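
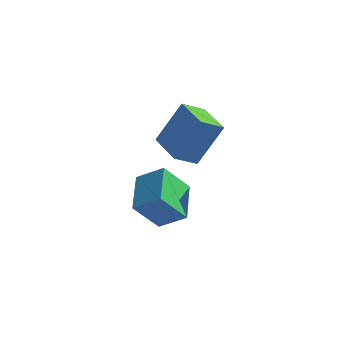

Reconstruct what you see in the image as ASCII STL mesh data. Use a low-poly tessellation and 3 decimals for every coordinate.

solid 
facet normal -0.843 -0.206 -0.496
outer loop
vertex 1.101 2.656 0.357
vertex 1.482 3.52 -0.649
vertex 1.847 1.438 -0.406
endloop
endfacet
facet normal -0.276 -0.626 0.729
outer loop
vertex 2.758 1.66 0.129
vertex 1.101 2.656 0.357
vertex 1.847 1.438 -0.406
endloop
endfacet
facet normal -0.844 -0.206 -0.496
outer loop
vertex 1.847 1.438 -0.406
vertex 1.482 3.52 -0.649
vertex 2.228 2.302 -1.413
endloop
endfacet
facet normal 0.460 -0.752 -0.471
outer loop
vertex 2.228 2.302 -1.413
vertex 2.758 1.66 0.129
vertex 1.847 1.438 -0.406
endloop
endfacet
facet normal -0.460 0.752 0.472
outer loop
vertex 1.101 2.656 0.357
vertex 2.393 3.742 -0.114
vertex 1.482 3.52 -0.649
endloop
endfacet
facet normal -0.276 -0.626 0.729
outer loop
vertex 2.012 2.878 0.893
vertex 1.101 2.656 0.357
vertex 2.758 1.66 0.129
endloop
endfacet
facet normal -0.461 0.752 0.471
outer loop
vertex 2.012 2.878 0.893
vertex 2.393 3.742 -0.114
vertex 1.101 2.656 0.357
endloop
endfacet
facet normal 0.276 0.626 -0.729
outer loop
vertex 1.482 3.52 -0.649
vertex 2.393 3.742 -0.114
vertex 2.228 2.302 -1.413
endloop
endfacet
facet normal 0.461 -0.752 -0.471
outer loop
vertex 3.139 2.524 -0.877
vertex 2.758 1.66 0.129
vertex 2.228 2.302 -1.413
endloop
endfacet
facet normal 0.276 0.626 -0.729
outer loop
vertex 2.228 2.302 -1.413
vertex 2.393 3.742 -0.114
vertex 3.139 2.524 -0.877
endloop
endfacet
facet normal 0.844 0.206 0.496
outer loop
vertex 3.139 2.524 -0.877
vertex 2.012 2.878 0.893
vertex 2.758 1.66 0.129
endloop
endfacet
facet normal 0.844 0.206 0.496
outer loop
vertex 2.393 3.742 -0.114
vertex 2.012 2.878 0.893
vertex 3.139 2.524 -0.877
endloop
endfacet
facet normal -0.832 0.514 0.208
outer loop
vertex 2.668 2.906 3.761
vertex 3.023 3.632 3.388
vertex 2.005 2.449 2.241
endloop
endfacet
facet normal -0.399 -0.816 0.419
outer loop
vertex 3.237 1.688 1.932
vertex 2.668 2.906 3.761
vertex 2.005 2.449 2.241
endloop
endfacet
facet normal -0.832 0.514 0.208
outer loop
vertex 2.005 2.449 2.241
vertex 3.023 3.632 3.388
vertex 2.36 3.175 1.868
endloop
endfacet
facet normal -0.386 -0.265 -0.884
outer loop
vertex 2.36 3.175 1.868
vertex 3.237 1.688 1.932
vertex 2.005 2.449 2.241
endloop
endfacet
facet normal 0.386 0.265 0.884
outer loop
vertex 2.668 2.906 3.761
vertex 4.255 2.871 3.079
vertex 3.023 3.632 3.388
endloop
endfacet
facet normal -0.399 -0.816 0.419
outer loop
vertex 3.9 2.145 3.452
vertex 2.668 2.906 3.761
vertex 3.237 1.688 1.932
endloop
endfacet
facet normal 0.386 0.265 0.884
outer loop
vertex 3.9 2.145 3.452
vertex 4.255 2.871 3.079
vertex 2.668 2.906 3.761
endloop
endfacet
facet normal 0.399 0.816 -0.419
outer loop
vertex 3.023 3.632 3.388
vertex 4.255 2.871 3.079
vertex 2.36 3.175 1.868
endloop
endfacet
facet normal -0.386 -0.265 -0.884
outer loop
vertex 3.592 2.414 1.559
vertex 3.237 1.688 1.932
vertex 2.36 3.175 1.868
endloop
endfacet
facet normal 0.399 0.816 -0.419
outer loop
vertex 2.36 3.175 1.868
vertex 4.255 2.871 3.079
vertex 3.592 2.414 1.559
endloop
endfacet
facet normal 0.832 -0.514 -0.208
outer loop
vertex 3.592 2.414 1.559
vertex 3.9 2.145 3.452
vertex 3.237 1.688 1.932
endloop
endfacet
facet normal 0.832 -0.514 -0.208
outer loop
vertex 4.255 2.871 3.079
vertex 3.9 2.145 3.452
vertex 3.592 2.414 1.559
endloop
endfacet

endsolid


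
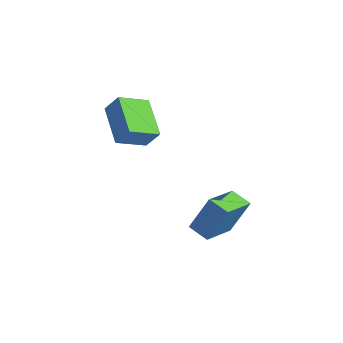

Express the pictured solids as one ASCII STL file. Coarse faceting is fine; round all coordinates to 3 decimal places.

solid 
facet normal -0.823 0.257 0.506
outer loop
vertex -2.661 -1.834 1.84
vertex -2.555 -0.402 1.284
vertex -3.298 -2.13 0.955
endloop
endfacet
facet normal -0.069 -0.930 0.361
outer loop
vertex -1.545 -2.678 -0.124
vertex -2.661 -1.834 1.84
vertex -3.298 -2.13 0.955
endloop
endfacet
facet normal -0.823 0.257 0.506
outer loop
vertex -3.298 -2.13 0.955
vertex -2.555 -0.402 1.284
vertex -3.192 -0.698 0.399
endloop
endfacet
facet normal -0.564 -0.262 -0.783
outer loop
vertex -3.192 -0.698 0.399
vertex -1.545 -2.678 -0.124
vertex -3.298 -2.13 0.955
endloop
endfacet
facet normal 0.564 0.262 0.783
outer loop
vertex -2.661 -1.834 1.84
vertex -0.802 -0.95 0.205
vertex -2.555 -0.402 1.284
endloop
endfacet
facet normal -0.069 -0.930 0.361
outer loop
vertex -0.908 -2.382 0.761
vertex -2.661 -1.834 1.84
vertex -1.545 -2.678 -0.124
endloop
endfacet
facet normal 0.564 0.262 0.783
outer loop
vertex -0.908 -2.382 0.761
vertex -0.802 -0.95 0.205
vertex -2.661 -1.834 1.84
endloop
endfacet
facet normal 0.069 0.930 -0.361
outer loop
vertex -2.555 -0.402 1.284
vertex -0.802 -0.95 0.205
vertex -3.192 -0.698 0.399
endloop
endfacet
facet normal -0.564 -0.262 -0.783
outer loop
vertex -1.439 -1.246 -0.68
vertex -1.545 -2.678 -0.124
vertex -3.192 -0.698 0.399
endloop
endfacet
facet normal 0.069 0.930 -0.361
outer loop
vertex -3.192 -0.698 0.399
vertex -0.802 -0.95 0.205
vertex -1.439 -1.246 -0.68
endloop
endfacet
facet normal 0.823 -0.257 -0.506
outer loop
vertex -1.439 -1.246 -0.68
vertex -0.908 -2.382 0.761
vertex -1.545 -2.678 -0.124
endloop
endfacet
facet normal 0.823 -0.257 -0.506
outer loop
vertex -0.802 -0.95 0.205
vertex -0.908 -2.382 0.761
vertex -1.439 -1.246 -0.68
endloop
endfacet
facet normal -0.883 -0.279 0.377
outer loop
vertex 1.801 -0.232 -2.654
vertex 1.125 1.393 -3.033
vertex 1.257 -0.864 -4.395
endloop
endfacet
facet normal 0.376 -0.903 0.210
outer loop
vertex 2.175 -0.573 -4.787
vertex 1.801 -0.232 -2.654
vertex 1.257 -0.864 -4.395
endloop
endfacet
facet normal -0.883 -0.279 0.378
outer loop
vertex 1.257 -0.864 -4.395
vertex 1.125 1.393 -3.033
vertex 0.581 0.761 -4.773
endloop
endfacet
facet normal -0.282 -0.327 -0.902
outer loop
vertex 0.581 0.761 -4.773
vertex 2.175 -0.573 -4.787
vertex 1.257 -0.864 -4.395
endloop
endfacet
facet normal 0.281 0.327 0.902
outer loop
vertex 1.801 -0.232 -2.654
vertex 2.043 1.684 -3.425
vertex 1.125 1.393 -3.033
endloop
endfacet
facet normal 0.376 -0.902 0.210
outer loop
vertex 2.719 0.059 -3.047
vertex 1.801 -0.232 -2.654
vertex 2.175 -0.573 -4.787
endloop
endfacet
facet normal 0.282 0.327 0.902
outer loop
vertex 2.719 0.059 -3.047
vertex 2.043 1.684 -3.425
vertex 1.801 -0.232 -2.654
endloop
endfacet
facet normal -0.376 0.902 -0.210
outer loop
vertex 1.125 1.393 -3.033
vertex 2.043 1.684 -3.425
vertex 0.581 0.761 -4.773
endloop
endfacet
facet normal -0.282 -0.328 -0.902
outer loop
vertex 1.499 1.052 -5.166
vertex 2.175 -0.573 -4.787
vertex 0.581 0.761 -4.773
endloop
endfacet
facet normal -0.376 0.902 -0.210
outer loop
vertex 0.581 0.761 -4.773
vertex 2.043 1.684 -3.425
vertex 1.499 1.052 -5.166
endloop
endfacet
facet normal 0.883 0.279 -0.377
outer loop
vertex 1.499 1.052 -5.166
vertex 2.719 0.059 -3.047
vertex 2.175 -0.573 -4.787
endloop
endfacet
facet normal 0.883 0.280 -0.377
outer loop
vertex 2.043 1.684 -3.425
vertex 2.719 0.059 -3.047
vertex 1.499 1.052 -5.166
endloop
endfacet

endsolid


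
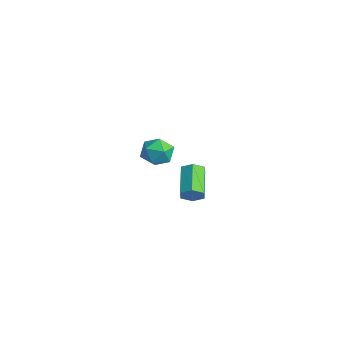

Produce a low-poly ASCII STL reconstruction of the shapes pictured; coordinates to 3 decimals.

solid 
facet normal 0.777 -0.447 -0.443
outer loop
vertex 0.255 1.96 -3.575
vertex -0.164 1.54 -3.886
vertex 0.004 2.12 -4.176
endloop
endfacet
facet normal 0.506 0.862 0.018
outer loop
vertex 0.255 1.96 -3.575
vertex 0.004 2.12 -4.176
vertex -1.137 2.76 -2.782
endloop
endfacet
facet normal 0.506 0.862 0.019
outer loop
vertex -1.137 2.76 -2.782
vertex 0.004 2.12 -4.176
vertex -1.387 2.92 -3.383
endloop
endfacet
facet normal -0.777 0.447 0.442
outer loop
vertex -1.137 2.76 -2.782
vertex -1.387 2.92 -3.383
vertex -1.556 2.34 -3.094
endloop
endfacet
facet normal 0.777 -0.447 -0.443
outer loop
vertex 0.004 2.12 -4.176
vertex -0.164 1.54 -3.886
vertex -0.415 1.7 -4.487
endloop
endfacet
facet normal -0.070 0.638 -0.767
outer loop
vertex 0.004 2.12 -4.176
vertex -0.415 1.7 -4.487
vertex -1.387 2.92 -3.383
endloop
endfacet
facet normal -0.070 0.638 -0.767
outer loop
vertex -1.387 2.92 -3.383
vertex -0.415 1.7 -4.487
vertex -1.806 2.5 -3.694
endloop
endfacet
facet normal -0.777 0.447 0.443
outer loop
vertex -1.387 2.92 -3.383
vertex -1.806 2.5 -3.694
vertex -1.556 2.34 -3.094
endloop
endfacet
facet normal 0.777 -0.446 -0.443
outer loop
vertex -0.415 1.7 -4.487
vertex -0.164 1.54 -3.886
vertex -0.583 1.12 -4.198
endloop
endfacet
facet normal -0.577 -0.224 -0.785
outer loop
vertex -0.415 1.7 -4.487
vertex -0.583 1.12 -4.198
vertex -1.806 2.5 -3.694
endloop
endfacet
facet normal -0.576 -0.224 -0.786
outer loop
vertex -1.806 2.5 -3.694
vertex -0.583 1.12 -4.198
vertex -1.975 1.92 -3.405
endloop
endfacet
facet normal -0.777 0.447 0.443
outer loop
vertex -1.806 2.5 -3.694
vertex -1.975 1.92 -3.405
vertex -1.556 2.34 -3.094
endloop
endfacet
facet normal 0.777 -0.447 -0.442
outer loop
vertex -0.583 1.12 -4.198
vertex -0.164 1.54 -3.886
vertex -0.333 0.96 -3.597
endloop
endfacet
facet normal -0.506 -0.862 -0.019
outer loop
vertex -0.583 1.12 -4.198
vertex -0.333 0.96 -3.597
vertex -1.975 1.92 -3.405
endloop
endfacet
facet normal -0.506 -0.862 -0.018
outer loop
vertex -1.975 1.92 -3.405
vertex -0.333 0.96 -3.597
vertex -1.724 1.76 -2.804
endloop
endfacet
facet normal -0.777 0.447 0.443
outer loop
vertex -1.975 1.92 -3.405
vertex -1.724 1.76 -2.804
vertex -1.556 2.34 -3.094
endloop
endfacet
facet normal 0.777 -0.447 -0.443
outer loop
vertex -0.333 0.96 -3.597
vertex -0.164 1.54 -3.886
vertex 0.086 1.38 -3.286
endloop
endfacet
facet normal 0.070 -0.638 0.767
outer loop
vertex -0.333 0.96 -3.597
vertex 0.086 1.38 -3.286
vertex -1.724 1.76 -2.804
endloop
endfacet
facet normal 0.070 -0.638 0.767
outer loop
vertex -1.724 1.76 -2.804
vertex 0.086 1.38 -3.286
vertex -1.305 2.18 -2.493
endloop
endfacet
facet normal -0.777 0.447 0.443
outer loop
vertex -1.724 1.76 -2.804
vertex -1.305 2.18 -2.493
vertex -1.556 2.34 -3.094
endloop
endfacet
facet normal 0.777 -0.447 -0.443
outer loop
vertex 0.086 1.38 -3.286
vertex -0.164 1.54 -3.886
vertex 0.255 1.96 -3.575
endloop
endfacet
facet normal 0.577 0.224 0.786
outer loop
vertex 0.086 1.38 -3.286
vertex 0.255 1.96 -3.575
vertex -1.305 2.18 -2.493
endloop
endfacet
facet normal 0.577 0.224 0.786
outer loop
vertex -1.305 2.18 -2.493
vertex 0.255 1.96 -3.575
vertex -1.137 2.76 -2.782
endloop
endfacet
facet normal -0.777 0.446 0.443
outer loop
vertex -1.305 2.18 -2.493
vertex -1.137 2.76 -2.782
vertex -1.556 2.34 -3.094
endloop
endfacet
facet normal 0.481 0.442 0.757
outer loop
vertex 3.713 -1.502 2.818
vertex 3.396 -2.08 3.357
vertex 4.14 -2.224 2.968
endloop
endfacet
facet normal 0.838 0.526 0.145
outer loop
vertex 3.713 -1.502 2.818
vertex 4.14 -2.224 2.968
vertex 4.085 -1.918 2.174
endloop
endfacet
facet normal 0.407 0.856 -0.318
outer loop
vertex 3.713 -1.502 2.818
vertex 4.085 -1.918 2.174
vertex 3.308 -1.586 2.073
endloop
endfacet
facet normal -0.216 0.976 0.008
outer loop
vertex 3.713 -1.502 2.818
vertex 3.308 -1.586 2.073
vertex 2.882 -1.686 2.804
endloop
endfacet
facet normal -0.171 0.720 0.672
outer loop
vertex 3.713 -1.502 2.818
vertex 2.882 -1.686 2.804
vertex 3.396 -2.08 3.357
endloop
endfacet
facet normal 0.986 -0.122 -0.115
outer loop
vertex 4.085 -1.918 2.174
vertex 4.14 -2.224 2.968
vertex 3.998 -2.754 2.316
endloop
endfacet
facet normal 0.408 -0.258 0.876
outer loop
vertex 4.14 -2.224 2.968
vertex 3.396 -2.08 3.357
vertex 3.572 -2.854 3.047
endloop
endfacet
facet normal -0.647 0.193 0.738
outer loop
vertex 3.396 -2.08 3.357
vertex 2.882 -1.686 2.804
vertex 2.795 -2.522 2.946
endloop
endfacet
facet normal -0.720 0.607 -0.337
outer loop
vertex 2.882 -1.686 2.804
vertex 3.308 -1.586 2.073
vertex 2.74 -2.216 2.152
endloop
endfacet
facet normal 0.288 0.412 -0.864
outer loop
vertex 3.308 -1.586 2.073
vertex 4.085 -1.918 2.174
vertex 3.484 -2.36 1.763
endloop
endfacet
facet normal 0.216 -0.976 -0.008
outer loop
vertex 3.167 -2.938 2.302
vertex 3.998 -2.754 2.316
vertex 3.572 -2.854 3.047
endloop
endfacet
facet normal -0.407 -0.856 0.318
outer loop
vertex 3.167 -2.938 2.302
vertex 3.572 -2.854 3.047
vertex 2.795 -2.522 2.946
endloop
endfacet
facet normal -0.838 -0.526 -0.145
outer loop
vertex 3.167 -2.938 2.302
vertex 2.795 -2.522 2.946
vertex 2.74 -2.216 2.152
endloop
endfacet
facet normal -0.481 -0.442 -0.757
outer loop
vertex 3.167 -2.938 2.302
vertex 2.74 -2.216 2.152
vertex 3.484 -2.36 1.763
endloop
endfacet
facet normal 0.171 -0.720 -0.672
outer loop
vertex 3.167 -2.938 2.302
vertex 3.484 -2.36 1.763
vertex 3.998 -2.754 2.316
endloop
endfacet
facet normal 0.720 -0.607 0.337
outer loop
vertex 3.572 -2.854 3.047
vertex 3.998 -2.754 2.316
vertex 4.14 -2.224 2.968
endloop
endfacet
facet normal -0.288 -0.412 0.864
outer loop
vertex 2.795 -2.522 2.946
vertex 3.572 -2.854 3.047
vertex 3.396 -2.08 3.357
endloop
endfacet
facet normal -0.986 0.122 0.115
outer loop
vertex 2.74 -2.216 2.152
vertex 2.795 -2.522 2.946
vertex 2.882 -1.686 2.804
endloop
endfacet
facet normal -0.408 0.258 -0.876
outer loop
vertex 3.484 -2.36 1.763
vertex 2.74 -2.216 2.152
vertex 3.308 -1.586 2.073
endloop
endfacet
facet normal 0.647 -0.193 -0.738
outer loop
vertex 3.998 -2.754 2.316
vertex 3.484 -2.36 1.763
vertex 4.085 -1.918 2.174
endloop
endfacet

endsolid


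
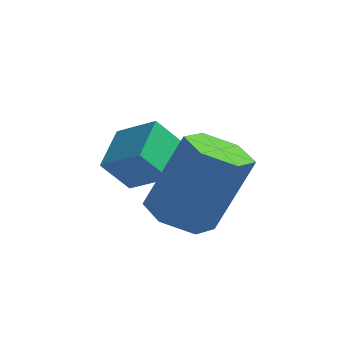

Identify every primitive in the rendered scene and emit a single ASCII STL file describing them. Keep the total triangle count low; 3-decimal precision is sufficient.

solid 
facet normal -0.345 -0.284 -0.895
outer loop
vertex 3.027 -3.02 -1.658
vertex 2.402 -3.125 -1.384
vertex 2.565 -2.507 -1.643
endloop
endfacet
facet normal 0.659 0.606 -0.446
outer loop
vertex 3.027 -3.02 -1.658
vertex 2.565 -2.507 -1.643
vertex 3.623 -2.53 -0.11
endloop
endfacet
facet normal 0.660 0.605 -0.446
outer loop
vertex 3.623 -2.53 -0.11
vertex 2.565 -2.507 -1.643
vertex 3.162 -2.016 -0.095
endloop
endfacet
facet normal 0.345 0.283 0.895
outer loop
vertex 3.623 -2.53 -0.11
vertex 3.162 -2.016 -0.095
vertex 2.998 -2.635 0.164
endloop
endfacet
facet normal -0.345 -0.284 -0.895
outer loop
vertex 2.565 -2.507 -1.643
vertex 2.402 -3.125 -1.384
vertex 1.941 -2.612 -1.369
endloop
endfacet
facet normal -0.249 0.947 -0.204
outer loop
vertex 2.565 -2.507 -1.643
vertex 1.941 -2.612 -1.369
vertex 3.162 -2.016 -0.095
endloop
endfacet
facet normal -0.250 0.947 -0.203
outer loop
vertex 3.162 -2.016 -0.095
vertex 1.941 -2.612 -1.369
vertex 2.537 -2.122 0.179
endloop
endfacet
facet normal 0.344 0.283 0.895
outer loop
vertex 3.162 -2.016 -0.095
vertex 2.537 -2.122 0.179
vertex 2.998 -2.635 0.164
endloop
endfacet
facet normal -0.345 -0.284 -0.895
outer loop
vertex 1.941 -2.612 -1.369
vertex 2.402 -3.125 -1.384
vertex 1.777 -3.23 -1.11
endloop
endfacet
facet normal -0.908 0.342 0.241
outer loop
vertex 1.941 -2.612 -1.369
vertex 1.777 -3.23 -1.11
vertex 2.537 -2.122 0.179
endloop
endfacet
facet normal -0.908 0.342 0.241
outer loop
vertex 2.537 -2.122 0.179
vertex 1.777 -3.23 -1.11
vertex 2.373 -2.74 0.438
endloop
endfacet
facet normal 0.345 0.284 0.895
outer loop
vertex 2.537 -2.122 0.179
vertex 2.373 -2.74 0.438
vertex 2.998 -2.635 0.164
endloop
endfacet
facet normal -0.345 -0.283 -0.895
outer loop
vertex 1.777 -3.23 -1.11
vertex 2.402 -3.125 -1.384
vertex 2.238 -3.744 -1.125
endloop
endfacet
facet normal -0.660 -0.605 0.446
outer loop
vertex 1.777 -3.23 -1.11
vertex 2.238 -3.744 -1.125
vertex 2.373 -2.74 0.438
endloop
endfacet
facet normal -0.658 -0.606 0.446
outer loop
vertex 2.373 -2.74 0.438
vertex 2.238 -3.744 -1.125
vertex 2.835 -3.253 0.423
endloop
endfacet
facet normal 0.345 0.284 0.895
outer loop
vertex 2.373 -2.74 0.438
vertex 2.835 -3.253 0.423
vertex 2.998 -2.635 0.164
endloop
endfacet
facet normal -0.344 -0.283 -0.895
outer loop
vertex 2.238 -3.744 -1.125
vertex 2.402 -3.125 -1.384
vertex 2.863 -3.638 -1.399
endloop
endfacet
facet normal 0.250 -0.947 0.204
outer loop
vertex 2.238 -3.744 -1.125
vertex 2.863 -3.638 -1.399
vertex 2.835 -3.253 0.423
endloop
endfacet
facet normal 0.249 -0.947 0.204
outer loop
vertex 2.835 -3.253 0.423
vertex 2.863 -3.638 -1.399
vertex 3.459 -3.148 0.149
endloop
endfacet
facet normal 0.345 0.284 0.895
outer loop
vertex 2.835 -3.253 0.423
vertex 3.459 -3.148 0.149
vertex 2.998 -2.635 0.164
endloop
endfacet
facet normal -0.345 -0.284 -0.895
outer loop
vertex 2.863 -3.638 -1.399
vertex 2.402 -3.125 -1.384
vertex 3.027 -3.02 -1.658
endloop
endfacet
facet normal 0.908 -0.342 -0.241
outer loop
vertex 2.863 -3.638 -1.399
vertex 3.027 -3.02 -1.658
vertex 3.459 -3.148 0.149
endloop
endfacet
facet normal 0.908 -0.342 -0.241
outer loop
vertex 3.459 -3.148 0.149
vertex 3.027 -3.02 -1.658
vertex 3.623 -2.53 -0.11
endloop
endfacet
facet normal 0.345 0.284 0.895
outer loop
vertex 3.459 -3.148 0.149
vertex 3.623 -2.53 -0.11
vertex 2.998 -2.635 0.164
endloop
endfacet
facet normal -0.820 0.171 -0.547
outer loop
vertex 0.652 -2.258 -0.963
vertex 0.649 -1.285 -0.654
vertex 1.139 -2.046 -1.627
endloop
endfacet
facet normal 0.003 -0.953 -0.302
outer loop
vertex 1.951 -2.215 -1.086
vertex 0.652 -2.258 -0.963
vertex 1.139 -2.046 -1.627
endloop
endfacet
facet normal -0.820 0.171 -0.547
outer loop
vertex 1.139 -2.046 -1.627
vertex 0.649 -1.285 -0.654
vertex 1.136 -1.073 -1.318
endloop
endfacet
facet normal 0.572 0.250 -0.781
outer loop
vertex 1.136 -1.073 -1.318
vertex 1.951 -2.215 -1.086
vertex 1.139 -2.046 -1.627
endloop
endfacet
facet normal -0.572 -0.250 0.781
outer loop
vertex 0.652 -2.258 -0.963
vertex 1.461 -1.454 -0.113
vertex 0.649 -1.285 -0.654
endloop
endfacet
facet normal 0.003 -0.953 -0.302
outer loop
vertex 1.464 -2.427 -0.422
vertex 0.652 -2.258 -0.963
vertex 1.951 -2.215 -1.086
endloop
endfacet
facet normal -0.572 -0.250 0.781
outer loop
vertex 1.464 -2.427 -0.422
vertex 1.461 -1.454 -0.113
vertex 0.652 -2.258 -0.963
endloop
endfacet
facet normal -0.003 0.953 0.302
outer loop
vertex 0.649 -1.285 -0.654
vertex 1.461 -1.454 -0.113
vertex 1.136 -1.073 -1.318
endloop
endfacet
facet normal 0.572 0.250 -0.781
outer loop
vertex 1.948 -1.242 -0.777
vertex 1.951 -2.215 -1.086
vertex 1.136 -1.073 -1.318
endloop
endfacet
facet normal -0.003 0.953 0.302
outer loop
vertex 1.136 -1.073 -1.318
vertex 1.461 -1.454 -0.113
vertex 1.948 -1.242 -0.777
endloop
endfacet
facet normal 0.820 -0.171 0.547
outer loop
vertex 1.948 -1.242 -0.777
vertex 1.464 -2.427 -0.422
vertex 1.951 -2.215 -1.086
endloop
endfacet
facet normal 0.820 -0.171 0.547
outer loop
vertex 1.461 -1.454 -0.113
vertex 1.464 -2.427 -0.422
vertex 1.948 -1.242 -0.777
endloop
endfacet

endsolid


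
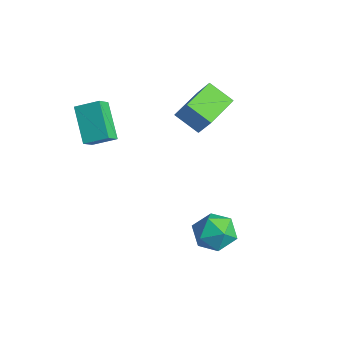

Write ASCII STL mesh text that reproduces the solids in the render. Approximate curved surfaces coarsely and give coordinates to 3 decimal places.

solid 
facet normal -0.343 0.309 0.887
outer loop
vertex 1.613 0.044 -0.561
vertex 2.384 -0.53 -0.063
vertex 2.573 0.497 -0.348
endloop
endfacet
facet normal -0.462 0.800 0.383
outer loop
vertex 1.613 0.044 -0.561
vertex 2.573 0.497 -0.348
vertex 2.09 0.674 -1.301
endloop
endfacet
facet normal -0.857 0.498 -0.128
outer loop
vertex 1.613 0.044 -0.561
vertex 2.09 0.674 -1.301
vertex 1.602 -0.244 -1.605
endloop
endfacet
facet normal -0.982 -0.179 0.060
outer loop
vertex 1.613 0.044 -0.561
vertex 1.602 -0.244 -1.605
vertex 1.784 -0.988 -0.839
endloop
endfacet
facet normal -0.664 -0.295 0.687
outer loop
vertex 1.613 0.044 -0.561
vertex 1.784 -0.988 -0.839
vertex 2.384 -0.53 -0.063
endloop
endfacet
facet normal 0.168 0.981 0.097
outer loop
vertex 2.09 0.674 -1.301
vertex 2.573 0.497 -0.348
vertex 3.156 0.488 -1.261
endloop
endfacet
facet normal 0.360 0.187 0.914
outer loop
vertex 2.573 0.497 -0.348
vertex 2.384 -0.53 -0.063
vertex 3.338 -0.256 -0.495
endloop
endfacet
facet normal -0.160 -0.791 0.591
outer loop
vertex 2.384 -0.53 -0.063
vertex 1.784 -0.988 -0.839
vertex 2.85 -1.174 -0.799
endloop
endfacet
facet normal -0.675 -0.603 -0.425
outer loop
vertex 1.784 -0.988 -0.839
vertex 1.602 -0.244 -1.605
vertex 2.367 -0.997 -1.752
endloop
endfacet
facet normal -0.472 0.493 -0.731
outer loop
vertex 1.602 -0.244 -1.605
vertex 2.09 0.674 -1.301
vertex 2.556 0.03 -2.037
endloop
endfacet
facet normal 0.982 0.179 -0.060
outer loop
vertex 3.327 -0.544 -1.539
vertex 3.156 0.488 -1.261
vertex 3.338 -0.256 -0.495
endloop
endfacet
facet normal 0.857 -0.498 0.128
outer loop
vertex 3.327 -0.544 -1.539
vertex 3.338 -0.256 -0.495
vertex 2.85 -1.174 -0.799
endloop
endfacet
facet normal 0.462 -0.800 -0.383
outer loop
vertex 3.327 -0.544 -1.539
vertex 2.85 -1.174 -0.799
vertex 2.367 -0.997 -1.752
endloop
endfacet
facet normal 0.343 -0.309 -0.887
outer loop
vertex 3.327 -0.544 -1.539
vertex 2.367 -0.997 -1.752
vertex 2.556 0.03 -2.037
endloop
endfacet
facet normal 0.664 0.295 -0.687
outer loop
vertex 3.327 -0.544 -1.539
vertex 2.556 0.03 -2.037
vertex 3.156 0.488 -1.261
endloop
endfacet
facet normal 0.675 0.603 0.425
outer loop
vertex 3.338 -0.256 -0.495
vertex 3.156 0.488 -1.261
vertex 2.573 0.497 -0.348
endloop
endfacet
facet normal 0.472 -0.493 0.731
outer loop
vertex 2.85 -1.174 -0.799
vertex 3.338 -0.256 -0.495
vertex 2.384 -0.53 -0.063
endloop
endfacet
facet normal -0.168 -0.981 -0.097
outer loop
vertex 2.367 -0.997 -1.752
vertex 2.85 -1.174 -0.799
vertex 1.784 -0.988 -0.839
endloop
endfacet
facet normal -0.360 -0.187 -0.914
outer loop
vertex 2.556 0.03 -2.037
vertex 2.367 -0.997 -1.752
vertex 1.602 -0.244 -1.605
endloop
endfacet
facet normal 0.160 0.791 -0.591
outer loop
vertex 3.156 0.488 -1.261
vertex 2.556 0.03 -2.037
vertex 2.09 0.674 -1.301
endloop
endfacet
facet normal -0.517 -0.755 -0.404
outer loop
vertex -3.273 -4.05 4.684
vertex -3.714 -3.416 4.064
vertex -1.812 -4.337 3.348
endloop
endfacet
facet normal 0.446 -0.640 0.625
outer loop
vertex -1.186 -3.424 3.836
vertex -3.273 -4.05 4.684
vertex -1.812 -4.337 3.348
endloop
endfacet
facet normal -0.517 -0.755 -0.403
outer loop
vertex -1.812 -4.337 3.348
vertex -3.714 -3.416 4.064
vertex -2.253 -3.704 2.729
endloop
endfacet
facet normal 0.730 -0.144 -0.668
outer loop
vertex -2.253 -3.704 2.729
vertex -1.186 -3.424 3.836
vertex -1.812 -4.337 3.348
endloop
endfacet
facet normal -0.731 0.144 0.667
outer loop
vertex -3.273 -4.05 4.684
vertex -3.088 -2.503 4.552
vertex -3.714 -3.416 4.064
endloop
endfacet
facet normal 0.446 -0.639 0.626
outer loop
vertex -2.647 -3.136 5.171
vertex -3.273 -4.05 4.684
vertex -1.186 -3.424 3.836
endloop
endfacet
facet normal -0.730 0.144 0.668
outer loop
vertex -2.647 -3.136 5.171
vertex -3.088 -2.503 4.552
vertex -3.273 -4.05 4.684
endloop
endfacet
facet normal -0.446 0.640 -0.626
outer loop
vertex -3.714 -3.416 4.064
vertex -3.088 -2.503 4.552
vertex -2.253 -3.704 2.729
endloop
endfacet
facet normal 0.730 -0.145 -0.667
outer loop
vertex -1.627 -2.79 3.216
vertex -1.186 -3.424 3.836
vertex -2.253 -3.704 2.729
endloop
endfacet
facet normal -0.447 0.639 -0.626
outer loop
vertex -2.253 -3.704 2.729
vertex -3.088 -2.503 4.552
vertex -1.627 -2.79 3.216
endloop
endfacet
facet normal 0.517 0.755 0.404
outer loop
vertex -1.627 -2.79 3.216
vertex -2.647 -3.136 5.171
vertex -1.186 -3.424 3.836
endloop
endfacet
facet normal 0.517 0.755 0.403
outer loop
vertex -3.088 -2.503 4.552
vertex -2.647 -3.136 5.171
vertex -1.627 -2.79 3.216
endloop
endfacet
facet normal -0.684 -0.476 0.553
outer loop
vertex -1.633 0.588 4.253
vertex -2.584 2.248 4.507
vertex -2.333 0.351 3.183
endloop
endfacet
facet normal 0.493 -0.860 -0.132
outer loop
vertex -1.356 1.032 2.393
vertex -1.633 0.588 4.253
vertex -2.333 0.351 3.183
endloop
endfacet
facet normal -0.683 -0.477 0.553
outer loop
vertex -2.333 0.351 3.183
vertex -2.584 2.248 4.507
vertex -3.284 2.01 3.438
endloop
endfacet
facet normal -0.538 -0.182 -0.823
outer loop
vertex -3.284 2.01 3.438
vertex -1.356 1.032 2.393
vertex -2.333 0.351 3.183
endloop
endfacet
facet normal 0.538 0.182 0.823
outer loop
vertex -1.633 0.588 4.253
vertex -1.607 2.929 3.717
vertex -2.584 2.248 4.507
endloop
endfacet
facet normal 0.493 -0.860 -0.132
outer loop
vertex -0.656 1.27 3.462
vertex -1.633 0.588 4.253
vertex -1.356 1.032 2.393
endloop
endfacet
facet normal 0.539 0.182 0.823
outer loop
vertex -0.656 1.27 3.462
vertex -1.607 2.929 3.717
vertex -1.633 0.588 4.253
endloop
endfacet
facet normal -0.493 0.860 0.131
outer loop
vertex -2.584 2.248 4.507
vertex -1.607 2.929 3.717
vertex -3.284 2.01 3.438
endloop
endfacet
facet normal -0.539 -0.183 -0.823
outer loop
vertex -2.307 2.692 2.647
vertex -1.356 1.032 2.393
vertex -3.284 2.01 3.438
endloop
endfacet
facet normal -0.493 0.860 0.132
outer loop
vertex -3.284 2.01 3.438
vertex -1.607 2.929 3.717
vertex -2.307 2.692 2.647
endloop
endfacet
facet normal 0.683 0.476 -0.553
outer loop
vertex -2.307 2.692 2.647
vertex -0.656 1.27 3.462
vertex -1.356 1.032 2.393
endloop
endfacet
facet normal 0.683 0.477 -0.553
outer loop
vertex -1.607 2.929 3.717
vertex -0.656 1.27 3.462
vertex -2.307 2.692 2.647
endloop
endfacet

endsolid


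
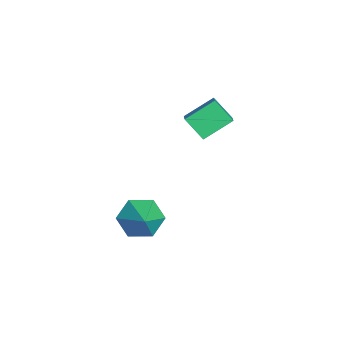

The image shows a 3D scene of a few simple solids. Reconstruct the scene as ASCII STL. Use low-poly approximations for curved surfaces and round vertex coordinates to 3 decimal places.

solid 
facet normal -0.411 -0.574 0.708
outer loop
vertex -1.694 2.024 -1.664
vertex -2.122 3.342 -0.845
vertex -2.4 2.041 -2.06
endloop
endfacet
facet normal 0.266 -0.819 -0.509
outer loop
vertex -1.858 2.798 -2.995
vertex -1.694 2.024 -1.664
vertex -2.4 2.041 -2.06
endloop
endfacet
facet normal -0.411 -0.574 0.709
outer loop
vertex -2.4 2.041 -2.06
vertex -2.122 3.342 -0.845
vertex -2.829 3.359 -1.241
endloop
endfacet
facet normal -0.872 0.020 -0.489
outer loop
vertex -2.829 3.359 -1.241
vertex -1.858 2.798 -2.995
vertex -2.4 2.041 -2.06
endloop
endfacet
facet normal 0.872 -0.021 0.489
outer loop
vertex -1.694 2.024 -1.664
vertex -1.58 4.099 -1.78
vertex -2.122 3.342 -0.845
endloop
endfacet
facet normal 0.265 -0.819 -0.509
outer loop
vertex -1.151 2.781 -2.599
vertex -1.694 2.024 -1.664
vertex -1.858 2.798 -2.995
endloop
endfacet
facet normal 0.872 -0.021 0.490
outer loop
vertex -1.151 2.781 -2.599
vertex -1.58 4.099 -1.78
vertex -1.694 2.024 -1.664
endloop
endfacet
facet normal -0.265 0.819 0.509
outer loop
vertex -2.122 3.342 -0.845
vertex -1.58 4.099 -1.78
vertex -2.829 3.359 -1.241
endloop
endfacet
facet normal -0.872 0.021 -0.489
outer loop
vertex -2.286 4.116 -2.176
vertex -1.858 2.798 -2.995
vertex -2.829 3.359 -1.241
endloop
endfacet
facet normal -0.266 0.819 0.509
outer loop
vertex -2.829 3.359 -1.241
vertex -1.58 4.099 -1.78
vertex -2.286 4.116 -2.176
endloop
endfacet
facet normal 0.411 0.574 -0.709
outer loop
vertex -2.286 4.116 -2.176
vertex -1.151 2.781 -2.599
vertex -1.858 2.798 -2.995
endloop
endfacet
facet normal 0.411 0.574 -0.708
outer loop
vertex -1.58 4.099 -1.78
vertex -1.151 2.781 -2.599
vertex -2.286 4.116 -2.176
endloop
endfacet
facet normal -0.801 -0.080 -0.593
outer loop
vertex 3.539 -0.674 -4.603
vertex 2.995 -0.119 -3.943
vertex 3.506 0.341 -4.696
endloop
endfacet
facet normal 0.926 -0.005 -0.378
outer loop
vertex 3.539 -0.674 -4.603
vertex 3.506 0.341 -4.696
vertex 4.165 -0.001 -3.077
endloop
endfacet
facet normal -0.801 -0.080 -0.593
outer loop
vertex 3.506 0.341 -4.696
vertex 2.995 -0.119 -3.943
vertex 2.962 0.897 -4.036
endloop
endfacet
facet normal 0.647 0.756 -0.104
outer loop
vertex 3.506 0.341 -4.696
vertex 2.962 0.897 -4.036
vertex 4.165 -0.001 -3.077
endloop
endfacet
facet normal -0.802 -0.080 -0.592
outer loop
vertex 2.962 0.897 -4.036
vertex 2.995 -0.119 -3.943
vertex 2.451 0.437 -3.282
endloop
endfacet
facet normal 0.136 0.802 0.581
outer loop
vertex 2.962 0.897 -4.036
vertex 2.451 0.437 -3.282
vertex 4.165 -0.001 -3.077
endloop
endfacet
facet normal -0.802 -0.080 -0.592
outer loop
vertex 2.451 0.437 -3.282
vertex 2.995 -0.119 -3.943
vertex 2.484 -0.578 -3.189
endloop
endfacet
facet normal -0.096 0.088 0.991
outer loop
vertex 2.451 0.437 -3.282
vertex 2.484 -0.578 -3.189
vertex 4.165 -0.001 -3.077
endloop
endfacet
facet normal -0.802 -0.081 -0.592
outer loop
vertex 2.484 -0.578 -3.189
vertex 2.995 -0.119 -3.943
vertex 3.028 -1.134 -3.849
endloop
endfacet
facet normal 0.183 -0.672 0.717
outer loop
vertex 2.484 -0.578 -3.189
vertex 3.028 -1.134 -3.849
vertex 4.165 -0.001 -3.077
endloop
endfacet
facet normal -0.801 -0.081 -0.593
outer loop
vertex 3.028 -1.134 -3.849
vertex 2.995 -0.119 -3.943
vertex 3.539 -0.674 -4.603
endloop
endfacet
facet normal 0.694 -0.719 0.032
outer loop
vertex 3.028 -1.134 -3.849
vertex 3.539 -0.674 -4.603
vertex 4.165 -0.001 -3.077
endloop
endfacet

endsolid


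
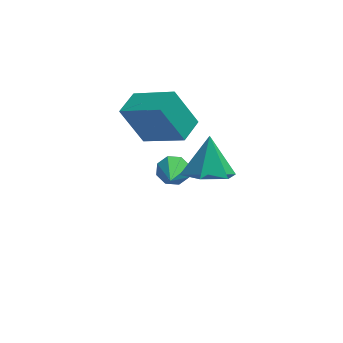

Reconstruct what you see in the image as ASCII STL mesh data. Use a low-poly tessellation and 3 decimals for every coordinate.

solid 
facet normal 0.100 0.844 -0.528
outer loop
vertex 0.839 1.858 -0.737
vertex 0.499 1.545 -1.302
vertex 0.286 1.933 -0.722
endloop
endfacet
facet normal 0.056 0.220 0.974
outer loop
vertex 0.839 1.858 -0.737
vertex 0.286 1.933 -0.722
vertex 0.301 -0.125 -0.258
endloop
endfacet
facet normal 0.101 0.844 -0.527
outer loop
vertex 0.286 1.933 -0.722
vertex 0.499 1.545 -1.302
vertex -0.143 1.781 -1.047
endloop
endfacet
facet normal -0.632 0.166 0.757
outer loop
vertex 0.286 1.933 -0.722
vertex -0.143 1.781 -1.047
vertex 0.301 -0.125 -0.258
endloop
endfacet
facet normal 0.101 0.844 -0.527
outer loop
vertex -0.143 1.781 -1.047
vertex 0.499 1.545 -1.302
vertex -0.195 1.491 -1.521
endloop
endfacet
facet normal -0.970 -0.145 0.195
outer loop
vertex -0.143 1.781 -1.047
vertex -0.195 1.491 -1.521
vertex 0.301 -0.125 -0.258
endloop
endfacet
facet normal 0.101 0.843 -0.528
outer loop
vertex -0.195 1.491 -1.521
vertex 0.499 1.545 -1.302
vertex 0.159 1.232 -1.867
endloop
endfacet
facet normal -0.759 -0.530 -0.380
outer loop
vertex -0.195 1.491 -1.521
vertex 0.159 1.232 -1.867
vertex 0.301 -0.125 -0.258
endloop
endfacet
facet normal 0.099 0.844 -0.527
outer loop
vertex 0.159 1.232 -1.867
vertex 0.499 1.545 -1.302
vertex 0.712 1.157 -1.883
endloop
endfacet
facet normal -0.122 -0.764 -0.634
outer loop
vertex 0.159 1.232 -1.867
vertex 0.712 1.157 -1.883
vertex 0.301 -0.125 -0.258
endloop
endfacet
facet normal 0.100 0.844 -0.527
outer loop
vertex 0.712 1.157 -1.883
vertex 0.499 1.545 -1.302
vertex 1.141 1.309 -1.558
endloop
endfacet
facet normal 0.567 -0.710 -0.417
outer loop
vertex 0.712 1.157 -1.883
vertex 1.141 1.309 -1.558
vertex 0.301 -0.125 -0.258
endloop
endfacet
facet normal 0.099 0.843 -0.528
outer loop
vertex 1.141 1.309 -1.558
vertex 0.499 1.545 -1.302
vertex 1.193 1.6 -1.084
endloop
endfacet
facet normal 0.906 -0.399 0.145
outer loop
vertex 1.141 1.309 -1.558
vertex 1.193 1.6 -1.084
vertex 0.301 -0.125 -0.258
endloop
endfacet
facet normal 0.099 0.844 -0.527
outer loop
vertex 1.193 1.6 -1.084
vertex 0.499 1.545 -1.302
vertex 0.839 1.858 -0.737
endloop
endfacet
facet normal 0.694 -0.015 0.719
outer loop
vertex 1.193 1.6 -1.084
vertex 0.839 1.858 -0.737
vertex 0.301 -0.125 -0.258
endloop
endfacet
facet normal -0.069 -0.564 -0.823
outer loop
vertex 2.618 -2.961 3.043
vertex 1.56 -3.087 3.218
vertex 1.914 -2.259 2.621
endloop
endfacet
facet normal 0.697 0.716 0.029
outer loop
vertex 2.618 -2.961 3.043
vertex 1.914 -2.259 2.621
vertex 1.68 -2.113 4.642
endloop
endfacet
facet normal -0.069 -0.564 -0.823
outer loop
vertex 1.914 -2.259 2.621
vertex 1.56 -3.087 3.218
vertex 0.856 -2.386 2.797
endloop
endfacet
facet normal -0.133 0.987 -0.087
outer loop
vertex 1.914 -2.259 2.621
vertex 0.856 -2.386 2.797
vertex 1.68 -2.113 4.642
endloop
endfacet
facet normal -0.069 -0.563 -0.823
outer loop
vertex 0.856 -2.386 2.797
vertex 1.56 -3.087 3.218
vertex 0.502 -3.214 3.393
endloop
endfacet
facet normal -0.796 0.539 0.276
outer loop
vertex 0.856 -2.386 2.797
vertex 0.502 -3.214 3.393
vertex 1.68 -2.113 4.642
endloop
endfacet
facet normal -0.069 -0.563 -0.824
outer loop
vertex 0.502 -3.214 3.393
vertex 1.56 -3.087 3.218
vertex 1.207 -3.916 3.814
endloop
endfacet
facet normal -0.631 -0.181 0.755
outer loop
vertex 0.502 -3.214 3.393
vertex 1.207 -3.916 3.814
vertex 1.68 -2.113 4.642
endloop
endfacet
facet normal -0.069 -0.563 -0.824
outer loop
vertex 1.207 -3.916 3.814
vertex 1.56 -3.087 3.218
vertex 2.265 -3.789 3.639
endloop
endfacet
facet normal 0.198 -0.452 0.870
outer loop
vertex 1.207 -3.916 3.814
vertex 2.265 -3.789 3.639
vertex 1.68 -2.113 4.642
endloop
endfacet
facet normal -0.069 -0.563 -0.823
outer loop
vertex 2.265 -3.789 3.639
vertex 1.56 -3.087 3.218
vertex 2.618 -2.961 3.043
endloop
endfacet
facet normal 0.862 -0.003 0.507
outer loop
vertex 2.265 -3.789 3.639
vertex 2.618 -2.961 3.043
vertex 1.68 -2.113 4.642
endloop
endfacet
facet normal -0.726 0.487 -0.485
outer loop
vertex -1.64 1.28 3.025
vertex -1.041 2.31 3.163
vertex -0.716 0.968 1.326
endloop
endfacet
facet normal -0.500 -0.859 -0.114
outer loop
vertex 0.861 -0.09 2.377
vertex -1.64 1.28 3.025
vertex -0.716 0.968 1.326
endloop
endfacet
facet normal -0.726 0.488 -0.485
outer loop
vertex -0.716 0.968 1.326
vertex -1.041 2.31 3.163
vertex -0.116 1.998 1.463
endloop
endfacet
facet normal 0.471 -0.159 -0.867
outer loop
vertex -0.116 1.998 1.463
vertex 0.861 -0.09 2.377
vertex -0.716 0.968 1.326
endloop
endfacet
facet normal -0.472 0.158 0.867
outer loop
vertex -1.64 1.28 3.025
vertex 0.536 1.252 4.214
vertex -1.041 2.31 3.163
endloop
endfacet
facet normal -0.500 -0.858 -0.114
outer loop
vertex -0.064 0.222 4.077
vertex -1.64 1.28 3.025
vertex 0.861 -0.09 2.377
endloop
endfacet
facet normal -0.472 0.159 0.867
outer loop
vertex -0.064 0.222 4.077
vertex 0.536 1.252 4.214
vertex -1.64 1.28 3.025
endloop
endfacet
facet normal 0.500 0.859 0.114
outer loop
vertex -1.041 2.31 3.163
vertex 0.536 1.252 4.214
vertex -0.116 1.998 1.463
endloop
endfacet
facet normal 0.472 -0.159 -0.867
outer loop
vertex 1.46 0.94 2.515
vertex 0.861 -0.09 2.377
vertex -0.116 1.998 1.463
endloop
endfacet
facet normal 0.500 0.858 0.114
outer loop
vertex -0.116 1.998 1.463
vertex 0.536 1.252 4.214
vertex 1.46 0.94 2.515
endloop
endfacet
facet normal 0.726 -0.487 0.485
outer loop
vertex 1.46 0.94 2.515
vertex -0.064 0.222 4.077
vertex 0.861 -0.09 2.377
endloop
endfacet
facet normal 0.726 -0.488 0.485
outer loop
vertex 0.536 1.252 4.214
vertex -0.064 0.222 4.077
vertex 1.46 0.94 2.515
endloop
endfacet

endsolid


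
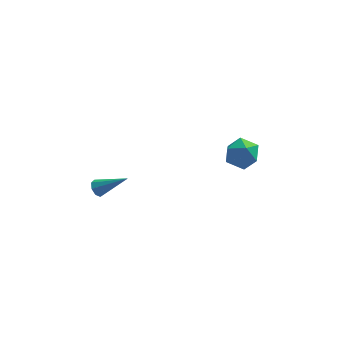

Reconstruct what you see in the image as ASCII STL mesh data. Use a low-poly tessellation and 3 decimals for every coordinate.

solid 
facet normal -0.808 0.156 -0.568
outer loop
vertex -4.511 -3.631 0.797
vertex -4.855 -3.59 1.298
vertex -4.54 -3.194 0.958
endloop
endfacet
facet normal 0.768 0.266 -0.582
outer loop
vertex -4.511 -3.631 0.797
vertex -4.54 -3.194 0.958
vertex -3.085 -3.93 2.542
endloop
endfacet
facet normal -0.808 0.156 -0.568
outer loop
vertex -4.54 -3.194 0.958
vertex -4.855 -3.59 1.298
vertex -4.754 -2.989 1.319
endloop
endfacet
facet normal 0.559 0.818 -0.133
outer loop
vertex -4.54 -3.194 0.958
vertex -4.754 -2.989 1.319
vertex -3.085 -3.93 2.542
endloop
endfacet
facet normal -0.808 0.156 -0.568
outer loop
vertex -4.754 -2.989 1.319
vertex -4.855 -3.59 1.298
vertex -5.027 -3.136 1.667
endloop
endfacet
facet normal 0.140 0.868 0.477
outer loop
vertex -4.754 -2.989 1.319
vertex -5.027 -3.136 1.667
vertex -3.085 -3.93 2.542
endloop
endfacet
facet normal -0.808 0.156 -0.568
outer loop
vertex -5.027 -3.136 1.667
vertex -4.855 -3.59 1.298
vertex -5.2 -3.549 1.8
endloop
endfacet
facet normal -0.242 0.388 0.889
outer loop
vertex -5.027 -3.136 1.667
vertex -5.2 -3.549 1.8
vertex -3.085 -3.93 2.542
endloop
endfacet
facet normal -0.808 0.154 -0.568
outer loop
vertex -5.2 -3.549 1.8
vertex -4.855 -3.59 1.298
vertex -5.17 -3.986 1.639
endloop
endfacet
facet normal -0.365 -0.344 0.865
outer loop
vertex -5.2 -3.549 1.8
vertex -5.17 -3.986 1.639
vertex -3.085 -3.93 2.542
endloop
endfacet
facet normal -0.809 0.156 -0.566
outer loop
vertex -5.17 -3.986 1.639
vertex -4.855 -3.59 1.298
vertex -4.957 -4.191 1.278
endloop
endfacet
facet normal -0.156 -0.896 0.416
outer loop
vertex -5.17 -3.986 1.639
vertex -4.957 -4.191 1.278
vertex -3.085 -3.93 2.542
endloop
endfacet
facet normal -0.808 0.156 -0.568
outer loop
vertex -4.957 -4.191 1.278
vertex -4.855 -3.59 1.298
vertex -4.683 -4.044 0.929
endloop
endfacet
facet normal 0.262 -0.946 -0.193
outer loop
vertex -4.957 -4.191 1.278
vertex -4.683 -4.044 0.929
vertex -3.085 -3.93 2.542
endloop
endfacet
facet normal -0.808 0.155 -0.568
outer loop
vertex -4.683 -4.044 0.929
vertex -4.855 -3.59 1.298
vertex -4.511 -3.631 0.797
endloop
endfacet
facet normal 0.646 -0.463 -0.607
outer loop
vertex -4.683 -4.044 0.929
vertex -4.511 -3.631 0.797
vertex -3.085 -3.93 2.542
endloop
endfacet
facet normal -0.294 -0.019 0.956
outer loop
vertex 3.604 0.471 2.131
vertex 2.795 -0.373 1.866
vertex 3.902 -0.688 2.2
endloop
endfacet
facet normal 0.396 0.156 0.905
outer loop
vertex 3.604 0.471 2.131
vertex 3.902 -0.688 2.2
vertex 4.67 0.102 1.728
endloop
endfacet
facet normal 0.446 0.742 0.500
outer loop
vertex 3.604 0.471 2.131
vertex 4.67 0.102 1.728
vertex 4.038 0.904 1.101
endloop
endfacet
facet normal -0.213 0.930 0.301
outer loop
vertex 3.604 0.471 2.131
vertex 4.038 0.904 1.101
vertex 2.879 0.611 1.186
endloop
endfacet
facet normal -0.670 0.460 0.582
outer loop
vertex 3.604 0.471 2.131
vertex 2.879 0.611 1.186
vertex 2.795 -0.373 1.866
endloop
endfacet
facet normal 0.733 -0.374 0.568
outer loop
vertex 4.67 0.102 1.728
vertex 3.902 -0.688 2.2
vertex 4.521 -0.971 1.214
endloop
endfacet
facet normal -0.383 -0.657 0.649
outer loop
vertex 3.902 -0.688 2.2
vertex 2.795 -0.373 1.866
vertex 3.362 -1.264 1.299
endloop
endfacet
facet normal -0.992 0.116 0.045
outer loop
vertex 2.795 -0.373 1.866
vertex 2.879 0.611 1.186
vertex 2.73 -0.462 0.672
endloop
endfacet
facet normal -0.252 0.877 -0.410
outer loop
vertex 2.879 0.611 1.186
vertex 4.038 0.904 1.101
vertex 3.498 0.328 0.2
endloop
endfacet
facet normal 0.814 0.574 -0.087
outer loop
vertex 4.038 0.904 1.101
vertex 4.67 0.102 1.728
vertex 4.605 0.013 0.534
endloop
endfacet
facet normal 0.213 -0.930 -0.301
outer loop
vertex 3.796 -0.831 0.269
vertex 4.521 -0.971 1.214
vertex 3.362 -1.264 1.299
endloop
endfacet
facet normal -0.446 -0.742 -0.500
outer loop
vertex 3.796 -0.831 0.269
vertex 3.362 -1.264 1.299
vertex 2.73 -0.462 0.672
endloop
endfacet
facet normal -0.396 -0.156 -0.905
outer loop
vertex 3.796 -0.831 0.269
vertex 2.73 -0.462 0.672
vertex 3.498 0.328 0.2
endloop
endfacet
facet normal 0.294 0.019 -0.956
outer loop
vertex 3.796 -0.831 0.269
vertex 3.498 0.328 0.2
vertex 4.605 0.013 0.534
endloop
endfacet
facet normal 0.670 -0.460 -0.582
outer loop
vertex 3.796 -0.831 0.269
vertex 4.605 0.013 0.534
vertex 4.521 -0.971 1.214
endloop
endfacet
facet normal 0.252 -0.877 0.410
outer loop
vertex 3.362 -1.264 1.299
vertex 4.521 -0.971 1.214
vertex 3.902 -0.688 2.2
endloop
endfacet
facet normal -0.814 -0.574 0.087
outer loop
vertex 2.73 -0.462 0.672
vertex 3.362 -1.264 1.299
vertex 2.795 -0.373 1.866
endloop
endfacet
facet normal -0.733 0.374 -0.568
outer loop
vertex 3.498 0.328 0.2
vertex 2.73 -0.462 0.672
vertex 2.879 0.611 1.186
endloop
endfacet
facet normal 0.383 0.657 -0.649
outer loop
vertex 4.605 0.013 0.534
vertex 3.498 0.328 0.2
vertex 4.038 0.904 1.101
endloop
endfacet
facet normal 0.992 -0.116 -0.045
outer loop
vertex 4.521 -0.971 1.214
vertex 4.605 0.013 0.534
vertex 4.67 0.102 1.728
endloop
endfacet

endsolid


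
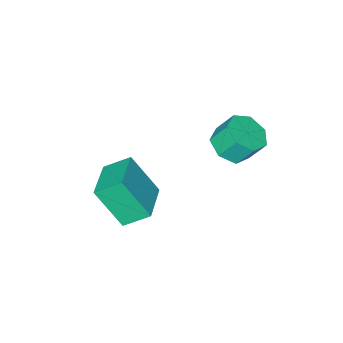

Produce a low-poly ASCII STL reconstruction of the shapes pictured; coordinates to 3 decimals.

solid 
facet normal -0.760 -0.632 -0.150
outer loop
vertex 0.103 -0.245 -1.295
vertex -0.552 0.399 -0.69
vertex -0.351 0.643 -2.732
endloop
endfacet
facet normal 0.596 -0.585 -0.550
outer loop
vertex 0.872 1.661 -2.49
vertex 0.103 -0.245 -1.295
vertex -0.351 0.643 -2.732
endloop
endfacet
facet normal -0.760 -0.633 -0.150
outer loop
vertex -0.351 0.643 -2.732
vertex -0.552 0.399 -0.69
vertex -1.007 1.287 -2.127
endloop
endfacet
facet normal -0.260 0.507 -0.822
outer loop
vertex -1.007 1.287 -2.127
vertex 0.872 1.661 -2.49
vertex -0.351 0.643 -2.732
endloop
endfacet
facet normal 0.260 -0.507 0.822
outer loop
vertex 0.103 -0.245 -1.295
vertex 0.671 1.417 -0.448
vertex -0.552 0.399 -0.69
endloop
endfacet
facet normal 0.596 -0.585 -0.550
outer loop
vertex 1.327 0.773 -1.053
vertex 0.103 -0.245 -1.295
vertex 0.872 1.661 -2.49
endloop
endfacet
facet normal 0.260 -0.507 0.822
outer loop
vertex 1.327 0.773 -1.053
vertex 0.671 1.417 -0.448
vertex 0.103 -0.245 -1.295
endloop
endfacet
facet normal -0.596 0.585 0.550
outer loop
vertex -0.552 0.399 -0.69
vertex 0.671 1.417 -0.448
vertex -1.007 1.287 -2.127
endloop
endfacet
facet normal -0.260 0.508 -0.822
outer loop
vertex 0.217 2.305 -1.885
vertex 0.872 1.661 -2.49
vertex -1.007 1.287 -2.127
endloop
endfacet
facet normal -0.596 0.585 0.550
outer loop
vertex -1.007 1.287 -2.127
vertex 0.671 1.417 -0.448
vertex 0.217 2.305 -1.885
endloop
endfacet
facet normal 0.760 0.632 0.150
outer loop
vertex 0.217 2.305 -1.885
vertex 1.327 0.773 -1.053
vertex 0.872 1.661 -2.49
endloop
endfacet
facet normal 0.760 0.632 0.151
outer loop
vertex 0.671 1.417 -0.448
vertex 1.327 0.773 -1.053
vertex 0.217 2.305 -1.885
endloop
endfacet
facet normal 0.309 -0.464 -0.830
outer loop
vertex -2.345 2.679 -0.054
vertex -3.091 2.421 -0.187
vertex -2.745 3.098 -0.437
endloop
endfacet
facet normal 0.757 0.649 -0.080
outer loop
vertex -2.345 2.679 -0.054
vertex -2.745 3.098 -0.437
vertex -2.664 3.157 0.801
endloop
endfacet
facet normal 0.758 0.648 -0.080
outer loop
vertex -2.664 3.157 0.801
vertex -2.745 3.098 -0.437
vertex -3.063 3.576 0.418
endloop
endfacet
facet normal -0.310 0.464 0.830
outer loop
vertex -2.664 3.157 0.801
vertex -3.063 3.576 0.418
vertex -3.409 2.899 0.667
endloop
endfacet
facet normal 0.309 -0.464 -0.830
outer loop
vertex -2.745 3.098 -0.437
vertex -3.091 2.421 -0.187
vertex -3.405 3.007 -0.632
endloop
endfacet
facet normal 0.022 0.876 -0.482
outer loop
vertex -2.745 3.098 -0.437
vertex -3.405 3.007 -0.632
vertex -3.063 3.576 0.418
endloop
endfacet
facet normal 0.022 0.876 -0.482
outer loop
vertex -3.063 3.576 0.418
vertex -3.405 3.007 -0.632
vertex -3.723 3.485 0.223
endloop
endfacet
facet normal -0.309 0.463 0.830
outer loop
vertex -3.063 3.576 0.418
vertex -3.723 3.485 0.223
vertex -3.409 2.899 0.667
endloop
endfacet
facet normal 0.311 -0.464 -0.830
outer loop
vertex -3.405 3.007 -0.632
vertex -3.091 2.421 -0.187
vertex -3.828 2.475 -0.493
endloop
endfacet
facet normal -0.730 0.444 -0.520
outer loop
vertex -3.405 3.007 -0.632
vertex -3.828 2.475 -0.493
vertex -3.723 3.485 0.223
endloop
endfacet
facet normal -0.729 0.445 -0.521
outer loop
vertex -3.723 3.485 0.223
vertex -3.828 2.475 -0.493
vertex -4.147 2.953 0.362
endloop
endfacet
facet normal -0.309 0.463 0.830
outer loop
vertex -3.723 3.485 0.223
vertex -4.147 2.953 0.362
vertex -3.409 2.899 0.667
endloop
endfacet
facet normal 0.310 -0.464 -0.830
outer loop
vertex -3.828 2.475 -0.493
vertex -3.091 2.421 -0.187
vertex -3.696 1.902 -0.123
endloop
endfacet
facet normal -0.932 -0.323 -0.167
outer loop
vertex -3.828 2.475 -0.493
vertex -3.696 1.902 -0.123
vertex -4.147 2.953 0.362
endloop
endfacet
facet normal -0.932 -0.323 -0.167
outer loop
vertex -4.147 2.953 0.362
vertex -3.696 1.902 -0.123
vertex -4.015 2.38 0.732
endloop
endfacet
facet normal -0.309 0.465 0.830
outer loop
vertex -4.147 2.953 0.362
vertex -4.015 2.38 0.732
vertex -3.409 2.899 0.667
endloop
endfacet
facet normal 0.310 -0.463 -0.830
outer loop
vertex -3.696 1.902 -0.123
vertex -3.091 2.421 -0.187
vertex -3.108 1.72 0.198
endloop
endfacet
facet normal -0.432 -0.846 0.312
outer loop
vertex -3.696 1.902 -0.123
vertex -3.108 1.72 0.198
vertex -4.015 2.38 0.732
endloop
endfacet
facet normal -0.432 -0.846 0.312
outer loop
vertex -4.015 2.38 0.732
vertex -3.108 1.72 0.198
vertex -3.427 2.198 1.053
endloop
endfacet
facet normal -0.309 0.465 0.830
outer loop
vertex -4.015 2.38 0.732
vertex -3.427 2.198 1.053
vertex -3.409 2.899 0.667
endloop
endfacet
facet normal 0.310 -0.463 -0.830
outer loop
vertex -3.108 1.72 0.198
vertex -3.091 2.421 -0.187
vertex -2.507 2.066 0.229
endloop
endfacet
facet normal 0.393 -0.732 0.556
outer loop
vertex -3.108 1.72 0.198
vertex -2.507 2.066 0.229
vertex -3.427 2.198 1.053
endloop
endfacet
facet normal 0.393 -0.732 0.556
outer loop
vertex -3.427 2.198 1.053
vertex -2.507 2.066 0.229
vertex -2.826 2.544 1.084
endloop
endfacet
facet normal -0.310 0.465 0.829
outer loop
vertex -3.427 2.198 1.053
vertex -2.826 2.544 1.084
vertex -3.409 2.899 0.667
endloop
endfacet
facet normal 0.309 -0.465 -0.830
outer loop
vertex -2.507 2.066 0.229
vertex -3.091 2.421 -0.187
vertex -2.345 2.679 -0.054
endloop
endfacet
facet normal 0.922 -0.067 0.382
outer loop
vertex -2.507 2.066 0.229
vertex -2.345 2.679 -0.054
vertex -2.826 2.544 1.084
endloop
endfacet
facet normal 0.922 -0.067 0.382
outer loop
vertex -2.826 2.544 1.084
vertex -2.345 2.679 -0.054
vertex -2.664 3.157 0.801
endloop
endfacet
facet normal -0.310 0.465 0.829
outer loop
vertex -2.826 2.544 1.084
vertex -2.664 3.157 0.801
vertex -3.409 2.899 0.667
endloop
endfacet

endsolid


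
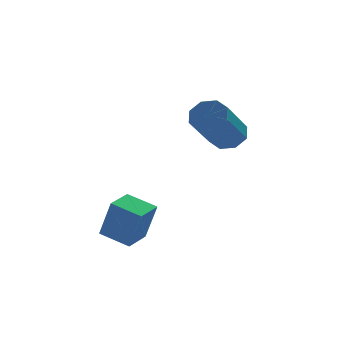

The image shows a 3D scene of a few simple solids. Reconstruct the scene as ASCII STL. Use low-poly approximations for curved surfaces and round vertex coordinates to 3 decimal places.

solid 
facet normal -0.631 -0.775 -0.035
outer loop
vertex -3.092 -1.65 -1.1
vertex -3.97 -0.951 -0.735
vertex -3.432 -1.306 -2.582
endloop
endfacet
facet normal 0.744 -0.593 -0.308
outer loop
vertex -2.75 -0.469 -2.545
vertex -3.092 -1.65 -1.1
vertex -3.432 -1.306 -2.582
endloop
endfacet
facet normal -0.632 -0.774 -0.035
outer loop
vertex -3.432 -1.306 -2.582
vertex -3.97 -0.951 -0.735
vertex -4.31 -0.606 -2.218
endloop
endfacet
facet normal -0.219 0.220 -0.951
outer loop
vertex -4.31 -0.606 -2.218
vertex -2.75 -0.469 -2.545
vertex -3.432 -1.306 -2.582
endloop
endfacet
facet normal 0.219 -0.221 0.950
outer loop
vertex -3.092 -1.65 -1.1
vertex -3.288 -0.114 -0.698
vertex -3.97 -0.951 -0.735
endloop
endfacet
facet normal 0.744 -0.593 -0.308
outer loop
vertex -2.41 -0.814 -1.062
vertex -3.092 -1.65 -1.1
vertex -2.75 -0.469 -2.545
endloop
endfacet
facet normal 0.218 -0.221 0.951
outer loop
vertex -2.41 -0.814 -1.062
vertex -3.288 -0.114 -0.698
vertex -3.092 -1.65 -1.1
endloop
endfacet
facet normal -0.744 0.593 0.308
outer loop
vertex -3.97 -0.951 -0.735
vertex -3.288 -0.114 -0.698
vertex -4.31 -0.606 -2.218
endloop
endfacet
facet normal -0.219 0.222 -0.950
outer loop
vertex -3.628 0.23 -2.18
vertex -2.75 -0.469 -2.545
vertex -4.31 -0.606 -2.218
endloop
endfacet
facet normal -0.744 0.593 0.308
outer loop
vertex -4.31 -0.606 -2.218
vertex -3.288 -0.114 -0.698
vertex -3.628 0.23 -2.18
endloop
endfacet
facet normal 0.631 0.775 0.035
outer loop
vertex -3.628 0.23 -2.18
vertex -2.41 -0.814 -1.062
vertex -2.75 -0.469 -2.545
endloop
endfacet
facet normal 0.632 0.774 0.035
outer loop
vertex -3.288 -0.114 -0.698
vertex -2.41 -0.814 -1.062
vertex -3.628 0.23 -2.18
endloop
endfacet
facet normal 0.459 0.601 -0.654
outer loop
vertex 1.031 2.708 1.449
vertex 0.668 2.38 0.893
vertex 0.537 2.96 1.334
endloop
endfacet
facet normal 0.169 0.664 0.729
outer loop
vertex 1.031 2.708 1.449
vertex 0.537 2.96 1.334
vertex 0.054 1.428 2.842
endloop
endfacet
facet normal 0.169 0.664 0.729
outer loop
vertex 0.054 1.428 2.842
vertex 0.537 2.96 1.334
vertex -0.44 1.679 2.728
endloop
endfacet
facet normal -0.457 -0.603 0.654
outer loop
vertex 0.054 1.428 2.842
vertex -0.44 1.679 2.728
vertex -0.308 1.1 2.287
endloop
endfacet
facet normal 0.459 0.601 -0.654
outer loop
vertex 0.537 2.96 1.334
vertex 0.668 2.38 0.893
vertex 0.12 2.872 0.961
endloop
endfacet
facet normal -0.498 0.784 0.371
outer loop
vertex 0.537 2.96 1.334
vertex 0.12 2.872 0.961
vertex -0.44 1.679 2.728
endloop
endfacet
facet normal -0.496 0.784 0.372
outer loop
vertex -0.44 1.679 2.728
vertex 0.12 2.872 0.961
vertex -0.857 1.592 2.355
endloop
endfacet
facet normal -0.459 -0.602 0.653
outer loop
vertex -0.44 1.679 2.728
vertex -0.857 1.592 2.355
vertex -0.308 1.1 2.287
endloop
endfacet
facet normal 0.459 0.601 -0.654
outer loop
vertex 0.12 2.872 0.961
vertex 0.668 2.38 0.893
vertex 0.024 2.496 0.548
endloop
endfacet
facet normal -0.872 0.445 -0.203
outer loop
vertex 0.12 2.872 0.961
vertex 0.024 2.496 0.548
vertex -0.857 1.592 2.355
endloop
endfacet
facet normal -0.872 0.445 -0.203
outer loop
vertex -0.857 1.592 2.355
vertex 0.024 2.496 0.548
vertex -0.953 1.216 1.942
endloop
endfacet
facet normal -0.458 -0.602 0.654
outer loop
vertex -0.857 1.592 2.355
vertex -0.953 1.216 1.942
vertex -0.308 1.1 2.287
endloop
endfacet
facet normal 0.459 0.601 -0.654
outer loop
vertex 0.024 2.496 0.548
vertex 0.668 2.38 0.893
vertex 0.306 2.052 0.338
endloop
endfacet
facet normal -0.736 -0.156 -0.659
outer loop
vertex 0.024 2.496 0.548
vertex 0.306 2.052 0.338
vertex -0.953 1.216 1.942
endloop
endfacet
facet normal -0.736 -0.155 -0.659
outer loop
vertex -0.953 1.216 1.942
vertex 0.306 2.052 0.338
vertex -0.671 0.772 1.731
endloop
endfacet
facet normal -0.458 -0.602 0.654
outer loop
vertex -0.953 1.216 1.942
vertex -0.671 0.772 1.731
vertex -0.308 1.1 2.287
endloop
endfacet
facet normal 0.457 0.603 -0.654
outer loop
vertex 0.306 2.052 0.338
vertex 0.668 2.38 0.893
vertex 0.8 1.801 0.452
endloop
endfacet
facet normal -0.169 -0.664 -0.729
outer loop
vertex 0.306 2.052 0.338
vertex 0.8 1.801 0.452
vertex -0.671 0.772 1.731
endloop
endfacet
facet normal -0.169 -0.664 -0.729
outer loop
vertex -0.671 0.772 1.731
vertex 0.8 1.801 0.452
vertex -0.177 0.52 1.846
endloop
endfacet
facet normal -0.459 -0.601 0.654
outer loop
vertex -0.671 0.772 1.731
vertex -0.177 0.52 1.846
vertex -0.308 1.1 2.287
endloop
endfacet
facet normal 0.459 0.602 -0.653
outer loop
vertex 0.8 1.801 0.452
vertex 0.668 2.38 0.893
vertex 1.217 1.888 0.825
endloop
endfacet
facet normal 0.497 -0.784 -0.372
outer loop
vertex 0.8 1.801 0.452
vertex 1.217 1.888 0.825
vertex -0.177 0.52 1.846
endloop
endfacet
facet normal 0.498 -0.784 -0.371
outer loop
vertex -0.177 0.52 1.846
vertex 1.217 1.888 0.825
vertex 0.24 0.608 2.219
endloop
endfacet
facet normal -0.459 -0.601 0.654
outer loop
vertex -0.177 0.52 1.846
vertex 0.24 0.608 2.219
vertex -0.308 1.1 2.287
endloop
endfacet
facet normal 0.458 0.602 -0.654
outer loop
vertex 1.217 1.888 0.825
vertex 0.668 2.38 0.893
vertex 1.313 2.264 1.238
endloop
endfacet
facet normal 0.872 -0.445 0.203
outer loop
vertex 1.217 1.888 0.825
vertex 1.313 2.264 1.238
vertex 0.24 0.608 2.219
endloop
endfacet
facet normal 0.872 -0.445 0.203
outer loop
vertex 0.24 0.608 2.219
vertex 1.313 2.264 1.238
vertex 0.336 0.984 2.632
endloop
endfacet
facet normal -0.459 -0.601 0.654
outer loop
vertex 0.24 0.608 2.219
vertex 0.336 0.984 2.632
vertex -0.308 1.1 2.287
endloop
endfacet
facet normal 0.458 0.602 -0.654
outer loop
vertex 1.313 2.264 1.238
vertex 0.668 2.38 0.893
vertex 1.031 2.708 1.449
endloop
endfacet
facet normal 0.737 0.155 0.658
outer loop
vertex 1.313 2.264 1.238
vertex 1.031 2.708 1.449
vertex 0.336 0.984 2.632
endloop
endfacet
facet normal 0.736 0.156 0.659
outer loop
vertex 0.336 0.984 2.632
vertex 1.031 2.708 1.449
vertex 0.054 1.428 2.842
endloop
endfacet
facet normal -0.459 -0.601 0.654
outer loop
vertex 0.336 0.984 2.632
vertex 0.054 1.428 2.842
vertex -0.308 1.1 2.287
endloop
endfacet

endsolid


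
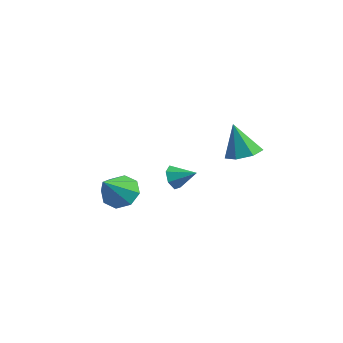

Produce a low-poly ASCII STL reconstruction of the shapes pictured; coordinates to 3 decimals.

solid 
facet normal 0.343 0.046 -0.938
outer loop
vertex 4.557 3.055 2.649
vertex 3.727 3.361 2.36
vertex 4.459 3.856 2.652
endloop
endfacet
facet normal 0.698 0.083 0.711
outer loop
vertex 4.557 3.055 2.649
vertex 4.459 3.856 2.652
vertex 3.113 3.279 4.04
endloop
endfacet
facet normal 0.344 0.045 -0.938
outer loop
vertex 4.459 3.856 2.652
vertex 3.727 3.361 2.36
vertex 3.81 4.284 2.435
endloop
endfacet
facet normal 0.294 0.748 0.596
outer loop
vertex 4.459 3.856 2.652
vertex 3.81 4.284 2.435
vertex 3.113 3.279 4.04
endloop
endfacet
facet normal 0.343 0.045 -0.938
outer loop
vertex 3.81 4.284 2.435
vertex 3.727 3.361 2.36
vertex 3.099 4.017 2.162
endloop
endfacet
facet normal -0.441 0.834 0.331
outer loop
vertex 3.81 4.284 2.435
vertex 3.099 4.017 2.162
vertex 3.113 3.279 4.04
endloop
endfacet
facet normal 0.343 0.045 -0.938
outer loop
vertex 3.099 4.017 2.162
vertex 3.727 3.361 2.36
vertex 2.861 3.255 2.038
endloop
endfacet
facet normal -0.953 0.279 0.117
outer loop
vertex 3.099 4.017 2.162
vertex 2.861 3.255 2.038
vertex 3.113 3.279 4.04
endloop
endfacet
facet normal 0.343 0.045 -0.938
outer loop
vertex 2.861 3.255 2.038
vertex 3.727 3.361 2.36
vertex 3.276 2.573 2.157
endloop
endfacet
facet normal -0.857 -0.502 0.114
outer loop
vertex 2.861 3.255 2.038
vertex 3.276 2.573 2.157
vertex 3.113 3.279 4.04
endloop
endfacet
facet normal 0.343 0.045 -0.938
outer loop
vertex 3.276 2.573 2.157
vertex 3.727 3.361 2.36
vertex 4.031 2.484 2.429
endloop
endfacet
facet normal -0.225 -0.919 0.325
outer loop
vertex 3.276 2.573 2.157
vertex 4.031 2.484 2.429
vertex 3.113 3.279 4.04
endloop
endfacet
facet normal 0.343 0.045 -0.938
outer loop
vertex 4.031 2.484 2.429
vertex 3.727 3.361 2.36
vertex 4.557 3.055 2.649
endloop
endfacet
facet normal 0.467 -0.658 0.591
outer loop
vertex 4.031 2.484 2.429
vertex 4.557 3.055 2.649
vertex 3.113 3.279 4.04
endloop
endfacet
facet normal -0.142 0.696 -0.704
outer loop
vertex -1.336 1.107 -2.289
vertex -2.264 1.316 -1.895
vertex -1.31 1.67 -1.738
endloop
endfacet
facet normal 0.956 -0.226 0.186
outer loop
vertex -1.336 1.107 -2.289
vertex -1.31 1.67 -1.738
vertex -1.976 -0.096 -0.465
endloop
endfacet
facet normal -0.142 0.695 -0.705
outer loop
vertex -1.31 1.67 -1.738
vertex -2.264 1.316 -1.895
vertex -1.844 2.026 -1.279
endloop
endfacet
facet normal 0.714 0.211 0.667
outer loop
vertex -1.31 1.67 -1.738
vertex -1.844 2.026 -1.279
vertex -1.976 -0.096 -0.465
endloop
endfacet
facet normal -0.142 0.695 -0.705
outer loop
vertex -1.844 2.026 -1.279
vertex -2.264 1.316 -1.895
vertex -2.624 1.966 -1.181
endloop
endfacet
facet normal 0.090 0.352 0.932
outer loop
vertex -1.844 2.026 -1.279
vertex -2.624 1.966 -1.181
vertex -1.976 -0.096 -0.465
endloop
endfacet
facet normal -0.142 0.695 -0.705
outer loop
vertex -2.624 1.966 -1.181
vertex -2.264 1.316 -1.895
vertex -3.193 1.524 -1.502
endloop
endfacet
facet normal -0.553 0.113 0.825
outer loop
vertex -2.624 1.966 -1.181
vertex -3.193 1.524 -1.502
vertex -1.976 -0.096 -0.465
endloop
endfacet
facet normal -0.143 0.695 -0.705
outer loop
vertex -3.193 1.524 -1.502
vertex -2.264 1.316 -1.895
vertex -3.218 0.961 -2.052
endloop
endfacet
facet normal -0.836 -0.365 0.411
outer loop
vertex -3.193 1.524 -1.502
vertex -3.218 0.961 -2.052
vertex -1.976 -0.096 -0.465
endloop
endfacet
facet normal -0.143 0.696 -0.704
outer loop
vertex -3.218 0.961 -2.052
vertex -2.264 1.316 -1.895
vertex -2.685 0.606 -2.511
endloop
endfacet
facet normal -0.594 -0.802 -0.069
outer loop
vertex -3.218 0.961 -2.052
vertex -2.685 0.606 -2.511
vertex -1.976 -0.096 -0.465
endloop
endfacet
facet normal -0.142 0.695 -0.704
outer loop
vertex -2.685 0.606 -2.511
vertex -2.264 1.316 -1.895
vertex -1.905 0.666 -2.609
endloop
endfacet
facet normal 0.031 -0.942 -0.334
outer loop
vertex -2.685 0.606 -2.511
vertex -1.905 0.666 -2.609
vertex -1.976 -0.096 -0.465
endloop
endfacet
facet normal -0.143 0.695 -0.705
outer loop
vertex -1.905 0.666 -2.609
vertex -2.264 1.316 -1.895
vertex -1.336 1.107 -2.289
endloop
endfacet
facet normal 0.673 -0.703 -0.228
outer loop
vertex -1.905 0.666 -2.609
vertex -1.336 1.107 -2.289
vertex -1.976 -0.096 -0.465
endloop
endfacet
facet normal -0.817 -0.390 -0.424
outer loop
vertex 1.122 1.529 -0.358
vertex 0.708 1.9 0.099
vertex 0.95 2.098 -0.55
endloop
endfacet
facet normal 0.829 0.063 -0.555
outer loop
vertex 1.122 1.529 -0.358
vertex 0.95 2.098 -0.55
vertex 1.712 2.38 0.621
endloop
endfacet
facet normal -0.817 -0.391 -0.424
outer loop
vertex 0.95 2.098 -0.55
vertex 0.708 1.9 0.099
vertex 0.595 2.518 -0.253
endloop
endfacet
facet normal 0.470 0.739 -0.483
outer loop
vertex 0.95 2.098 -0.55
vertex 0.595 2.518 -0.253
vertex 1.712 2.38 0.621
endloop
endfacet
facet normal -0.817 -0.391 -0.424
outer loop
vertex 0.595 2.518 -0.253
vertex 0.708 1.9 0.099
vertex 0.325 2.473 0.308
endloop
endfacet
facet normal 0.044 0.994 0.101
outer loop
vertex 0.595 2.518 -0.253
vertex 0.325 2.473 0.308
vertex 1.712 2.38 0.621
endloop
endfacet
facet normal -0.817 -0.391 -0.425
outer loop
vertex 0.325 2.473 0.308
vertex 0.708 1.9 0.099
vertex 0.343 1.996 0.712
endloop
endfacet
facet normal -0.129 0.638 0.759
outer loop
vertex 0.325 2.473 0.308
vertex 0.343 1.996 0.712
vertex 1.712 2.38 0.621
endloop
endfacet
facet normal -0.817 -0.390 -0.425
outer loop
vertex 0.343 1.996 0.712
vertex 0.708 1.9 0.099
vertex 0.635 1.447 0.654
endloop
endfacet
facet normal 0.083 -0.061 0.995
outer loop
vertex 0.343 1.996 0.712
vertex 0.635 1.447 0.654
vertex 1.712 2.38 0.621
endloop
endfacet
facet normal -0.817 -0.389 -0.425
outer loop
vertex 0.635 1.447 0.654
vertex 0.708 1.9 0.099
vertex 0.982 1.239 0.178
endloop
endfacet
facet normal 0.519 -0.577 0.631
outer loop
vertex 0.635 1.447 0.654
vertex 0.982 1.239 0.178
vertex 1.712 2.38 0.621
endloop
endfacet
facet normal -0.817 -0.390 -0.424
outer loop
vertex 0.982 1.239 0.178
vertex 0.708 1.9 0.099
vertex 1.122 1.529 -0.358
endloop
endfacet
facet normal 0.851 -0.521 -0.060
outer loop
vertex 0.982 1.239 0.178
vertex 1.122 1.529 -0.358
vertex 1.712 2.38 0.621
endloop
endfacet

endsolid


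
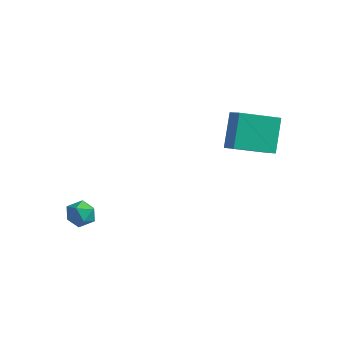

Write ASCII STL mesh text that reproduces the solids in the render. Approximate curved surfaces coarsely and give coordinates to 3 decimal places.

solid 
facet normal -0.337 0.856 0.392
outer loop
vertex -3.332 -2.458 -3.509
vertex -4.111 -2.741 -3.56
vertex -3.664 -2.879 -2.874
endloop
endfacet
facet normal 0.316 0.706 0.633
outer loop
vertex -3.332 -2.458 -3.509
vertex -3.664 -2.879 -2.874
vertex -2.879 -3.024 -3.104
endloop
endfacet
facet normal 0.753 0.654 0.072
outer loop
vertex -3.332 -2.458 -3.509
vertex -2.879 -3.024 -3.104
vertex -2.841 -2.977 -3.932
endloop
endfacet
facet normal 0.370 0.772 -0.517
outer loop
vertex -3.332 -2.458 -3.509
vertex -2.841 -2.977 -3.932
vertex -3.602 -2.802 -4.215
endloop
endfacet
facet normal -0.305 0.897 -0.320
outer loop
vertex -3.332 -2.458 -3.509
vertex -3.602 -2.802 -4.215
vertex -4.111 -2.741 -3.56
endloop
endfacet
facet normal 0.292 0.069 0.954
outer loop
vertex -2.879 -3.024 -3.104
vertex -3.664 -2.879 -2.874
vertex -3.378 -3.658 -2.905
endloop
endfacet
facet normal -0.767 0.311 0.562
outer loop
vertex -3.664 -2.879 -2.874
vertex -4.111 -2.741 -3.56
vertex -4.139 -3.483 -3.188
endloop
endfacet
facet normal -0.714 0.377 -0.590
outer loop
vertex -4.111 -2.741 -3.56
vertex -3.602 -2.802 -4.215
vertex -4.101 -3.436 -4.016
endloop
endfacet
facet normal 0.378 0.175 -0.909
outer loop
vertex -3.602 -2.802 -4.215
vertex -2.841 -2.977 -3.932
vertex -3.316 -3.581 -4.246
endloop
endfacet
facet normal 0.999 -0.015 0.045
outer loop
vertex -2.841 -2.977 -3.932
vertex -2.879 -3.024 -3.104
vertex -2.869 -3.719 -3.56
endloop
endfacet
facet normal -0.370 -0.772 0.517
outer loop
vertex -3.648 -4.002 -3.611
vertex -3.378 -3.658 -2.905
vertex -4.139 -3.483 -3.188
endloop
endfacet
facet normal -0.753 -0.654 -0.072
outer loop
vertex -3.648 -4.002 -3.611
vertex -4.139 -3.483 -3.188
vertex -4.101 -3.436 -4.016
endloop
endfacet
facet normal -0.316 -0.706 -0.633
outer loop
vertex -3.648 -4.002 -3.611
vertex -4.101 -3.436 -4.016
vertex -3.316 -3.581 -4.246
endloop
endfacet
facet normal 0.337 -0.856 -0.392
outer loop
vertex -3.648 -4.002 -3.611
vertex -3.316 -3.581 -4.246
vertex -2.869 -3.719 -3.56
endloop
endfacet
facet normal 0.305 -0.897 0.320
outer loop
vertex -3.648 -4.002 -3.611
vertex -2.869 -3.719 -3.56
vertex -3.378 -3.658 -2.905
endloop
endfacet
facet normal -0.378 -0.175 0.909
outer loop
vertex -4.139 -3.483 -3.188
vertex -3.378 -3.658 -2.905
vertex -3.664 -2.879 -2.874
endloop
endfacet
facet normal -0.999 0.015 -0.045
outer loop
vertex -4.101 -3.436 -4.016
vertex -4.139 -3.483 -3.188
vertex -4.111 -2.741 -3.56
endloop
endfacet
facet normal -0.292 -0.069 -0.954
outer loop
vertex -3.316 -3.581 -4.246
vertex -4.101 -3.436 -4.016
vertex -3.602 -2.802 -4.215
endloop
endfacet
facet normal 0.767 -0.311 -0.562
outer loop
vertex -2.869 -3.719 -3.56
vertex -3.316 -3.581 -4.246
vertex -2.841 -2.977 -3.932
endloop
endfacet
facet normal 0.714 -0.377 0.590
outer loop
vertex -3.378 -3.658 -2.905
vertex -2.869 -3.719 -3.56
vertex -2.879 -3.024 -3.104
endloop
endfacet
facet normal -0.517 -0.788 0.334
outer loop
vertex 2.088 1.663 3.221
vertex 1.256 2.017 2.77
vertex 2.573 0.616 1.502
endloop
endfacet
facet normal 0.824 -0.350 0.446
outer loop
vertex 3.704 2.343 0.77
vertex 2.088 1.663 3.221
vertex 2.573 0.616 1.502
endloop
endfacet
facet normal -0.516 -0.788 0.335
outer loop
vertex 2.573 0.616 1.502
vertex 1.256 2.017 2.77
vertex 1.741 0.97 1.052
endloop
endfacet
facet normal 0.234 -0.505 -0.831
outer loop
vertex 1.741 0.97 1.052
vertex 3.704 2.343 0.77
vertex 2.573 0.616 1.502
endloop
endfacet
facet normal -0.235 0.506 0.830
outer loop
vertex 2.088 1.663 3.221
vertex 2.387 3.744 2.038
vertex 1.256 2.017 2.77
endloop
endfacet
facet normal 0.824 -0.350 0.446
outer loop
vertex 3.219 3.39 2.488
vertex 2.088 1.663 3.221
vertex 3.704 2.343 0.77
endloop
endfacet
facet normal -0.234 0.506 0.830
outer loop
vertex 3.219 3.39 2.488
vertex 2.387 3.744 2.038
vertex 2.088 1.663 3.221
endloop
endfacet
facet normal -0.824 0.350 -0.446
outer loop
vertex 1.256 2.017 2.77
vertex 2.387 3.744 2.038
vertex 1.741 0.97 1.052
endloop
endfacet
facet normal 0.235 -0.506 -0.830
outer loop
vertex 2.872 2.697 0.319
vertex 3.704 2.343 0.77
vertex 1.741 0.97 1.052
endloop
endfacet
facet normal -0.824 0.350 -0.446
outer loop
vertex 1.741 0.97 1.052
vertex 2.387 3.744 2.038
vertex 2.872 2.697 0.319
endloop
endfacet
facet normal 0.517 0.788 -0.334
outer loop
vertex 2.872 2.697 0.319
vertex 3.219 3.39 2.488
vertex 3.704 2.343 0.77
endloop
endfacet
facet normal 0.516 0.788 -0.334
outer loop
vertex 2.387 3.744 2.038
vertex 3.219 3.39 2.488
vertex 2.872 2.697 0.319
endloop
endfacet

endsolid


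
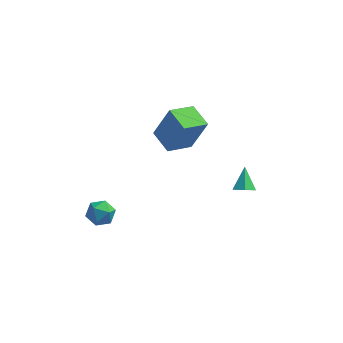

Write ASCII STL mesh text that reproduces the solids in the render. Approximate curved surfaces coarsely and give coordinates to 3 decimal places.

solid 
facet normal 0.060 -0.753 -0.655
outer loop
vertex 4.25 -1.262 1.852
vertex 3.66 -1.111 1.624
vertex 4.189 -0.84 1.361
endloop
endfacet
facet normal 0.892 0.392 0.226
outer loop
vertex 4.25 -1.262 1.852
vertex 4.189 -0.84 1.361
vertex 3.58 -0.109 2.496
endloop
endfacet
facet normal 0.060 -0.753 -0.656
outer loop
vertex 4.189 -0.84 1.361
vertex 3.66 -1.111 1.624
vertex 3.599 -0.689 1.134
endloop
endfacet
facet normal 0.359 0.860 -0.361
outer loop
vertex 4.189 -0.84 1.361
vertex 3.599 -0.689 1.134
vertex 3.58 -0.109 2.496
endloop
endfacet
facet normal 0.060 -0.753 -0.656
outer loop
vertex 3.599 -0.689 1.134
vertex 3.66 -1.111 1.624
vertex 3.07 -0.96 1.397
endloop
endfacet
facet normal -0.556 0.762 -0.332
outer loop
vertex 3.599 -0.689 1.134
vertex 3.07 -0.96 1.397
vertex 3.58 -0.109 2.496
endloop
endfacet
facet normal 0.060 -0.753 -0.656
outer loop
vertex 3.07 -0.96 1.397
vertex 3.66 -1.111 1.624
vertex 3.131 -1.382 1.887
endloop
endfacet
facet normal -0.939 0.195 0.285
outer loop
vertex 3.07 -0.96 1.397
vertex 3.131 -1.382 1.887
vertex 3.58 -0.109 2.496
endloop
endfacet
facet normal 0.060 -0.753 -0.655
outer loop
vertex 3.131 -1.382 1.887
vertex 3.66 -1.111 1.624
vertex 3.72 -1.533 2.115
endloop
endfacet
facet normal -0.407 -0.273 0.871
outer loop
vertex 3.131 -1.382 1.887
vertex 3.72 -1.533 2.115
vertex 3.58 -0.109 2.496
endloop
endfacet
facet normal 0.060 -0.753 -0.655
outer loop
vertex 3.72 -1.533 2.115
vertex 3.66 -1.111 1.624
vertex 4.25 -1.262 1.852
endloop
endfacet
facet normal 0.508 -0.176 0.843
outer loop
vertex 3.72 -1.533 2.115
vertex 4.25 -1.262 1.852
vertex 3.58 -0.109 2.496
endloop
endfacet
facet normal 0.211 -0.085 0.974
outer loop
vertex -3.45 -0.683 -0.831
vertex -3.941 -1.364 -0.784
vertex -3.125 -1.446 -0.968
endloop
endfacet
facet normal 0.756 0.211 0.619
outer loop
vertex -3.45 -0.683 -0.831
vertex -3.125 -1.446 -0.968
vertex -2.903 -0.8 -1.459
endloop
endfacet
facet normal 0.517 0.802 0.301
outer loop
vertex -3.45 -0.683 -0.831
vertex -2.903 -0.8 -1.459
vertex -3.582 -0.318 -1.577
endloop
endfacet
facet normal -0.177 0.871 0.458
outer loop
vertex -3.45 -0.683 -0.831
vertex -3.582 -0.318 -1.577
vertex -4.224 -0.667 -1.16
endloop
endfacet
facet normal -0.365 0.323 0.873
outer loop
vertex -3.45 -0.683 -0.831
vertex -4.224 -0.667 -1.16
vertex -3.941 -1.364 -0.784
endloop
endfacet
facet normal 0.963 -0.246 0.112
outer loop
vertex -2.903 -0.8 -1.459
vertex -3.125 -1.446 -0.968
vertex -3.056 -1.553 -1.8
endloop
endfacet
facet normal 0.081 -0.725 0.684
outer loop
vertex -3.125 -1.446 -0.968
vertex -3.941 -1.364 -0.784
vertex -3.698 -1.902 -1.383
endloop
endfacet
facet normal -0.850 -0.064 0.522
outer loop
vertex -3.941 -1.364 -0.784
vertex -4.224 -0.667 -1.16
vertex -4.377 -1.42 -1.501
endloop
endfacet
facet normal -0.546 0.824 -0.151
outer loop
vertex -4.224 -0.667 -1.16
vertex -3.582 -0.318 -1.577
vertex -4.155 -0.774 -1.992
endloop
endfacet
facet normal 0.575 0.711 -0.405
outer loop
vertex -3.582 -0.318 -1.577
vertex -2.903 -0.8 -1.459
vertex -3.339 -0.856 -2.176
endloop
endfacet
facet normal 0.177 -0.871 -0.458
outer loop
vertex -3.83 -1.537 -2.129
vertex -3.056 -1.553 -1.8
vertex -3.698 -1.902 -1.383
endloop
endfacet
facet normal -0.517 -0.802 -0.301
outer loop
vertex -3.83 -1.537 -2.129
vertex -3.698 -1.902 -1.383
vertex -4.377 -1.42 -1.501
endloop
endfacet
facet normal -0.756 -0.211 -0.619
outer loop
vertex -3.83 -1.537 -2.129
vertex -4.377 -1.42 -1.501
vertex -4.155 -0.774 -1.992
endloop
endfacet
facet normal -0.211 0.085 -0.974
outer loop
vertex -3.83 -1.537 -2.129
vertex -4.155 -0.774 -1.992
vertex -3.339 -0.856 -2.176
endloop
endfacet
facet normal 0.365 -0.323 -0.873
outer loop
vertex -3.83 -1.537 -2.129
vertex -3.339 -0.856 -2.176
vertex -3.056 -1.553 -1.8
endloop
endfacet
facet normal 0.546 -0.824 0.151
outer loop
vertex -3.698 -1.902 -1.383
vertex -3.056 -1.553 -1.8
vertex -3.125 -1.446 -0.968
endloop
endfacet
facet normal -0.575 -0.711 0.405
outer loop
vertex -4.377 -1.42 -1.501
vertex -3.698 -1.902 -1.383
vertex -3.941 -1.364 -0.784
endloop
endfacet
facet normal -0.963 0.246 -0.112
outer loop
vertex -4.155 -0.774 -1.992
vertex -4.377 -1.42 -1.501
vertex -4.224 -0.667 -1.16
endloop
endfacet
facet normal -0.081 0.725 -0.684
outer loop
vertex -3.339 -0.856 -2.176
vertex -4.155 -0.774 -1.992
vertex -3.582 -0.318 -1.577
endloop
endfacet
facet normal 0.850 0.064 -0.522
outer loop
vertex -3.056 -1.553 -1.8
vertex -3.339 -0.856 -2.176
vertex -2.903 -0.8 -1.459
endloop
endfacet
facet normal -0.608 0.770 0.195
outer loop
vertex -0.683 3.622 2.86
vertex 0.442 4.655 2.289
vertex -1.516 3.456 0.917
endloop
endfacet
facet normal -0.690 -0.634 0.350
outer loop
vertex -0.622 2.325 0.631
vertex -0.683 3.622 2.86
vertex -1.516 3.456 0.917
endloop
endfacet
facet normal -0.608 0.770 0.195
outer loop
vertex -1.516 3.456 0.917
vertex 0.442 4.655 2.289
vertex -0.391 4.489 0.347
endloop
endfacet
facet normal -0.392 -0.078 -0.916
outer loop
vertex -0.391 4.489 0.347
vertex -0.622 2.325 0.631
vertex -1.516 3.456 0.917
endloop
endfacet
facet normal 0.393 0.079 0.916
outer loop
vertex -0.683 3.622 2.86
vertex 1.336 3.524 2.003
vertex 0.442 4.655 2.289
endloop
endfacet
facet normal -0.690 -0.634 0.350
outer loop
vertex 0.211 2.491 2.573
vertex -0.683 3.622 2.86
vertex -0.622 2.325 0.631
endloop
endfacet
facet normal 0.393 0.078 0.916
outer loop
vertex 0.211 2.491 2.573
vertex 1.336 3.524 2.003
vertex -0.683 3.622 2.86
endloop
endfacet
facet normal 0.690 0.634 -0.350
outer loop
vertex 0.442 4.655 2.289
vertex 1.336 3.524 2.003
vertex -0.391 4.489 0.347
endloop
endfacet
facet normal -0.393 -0.078 -0.916
outer loop
vertex 0.503 3.358 0.06
vertex -0.622 2.325 0.631
vertex -0.391 4.489 0.347
endloop
endfacet
facet normal 0.690 0.634 -0.350
outer loop
vertex -0.391 4.489 0.347
vertex 1.336 3.524 2.003
vertex 0.503 3.358 0.06
endloop
endfacet
facet normal 0.608 -0.770 -0.195
outer loop
vertex 0.503 3.358 0.06
vertex 0.211 2.491 2.573
vertex -0.622 2.325 0.631
endloop
endfacet
facet normal 0.608 -0.770 -0.195
outer loop
vertex 1.336 3.524 2.003
vertex 0.211 2.491 2.573
vertex 0.503 3.358 0.06
endloop
endfacet

endsolid
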